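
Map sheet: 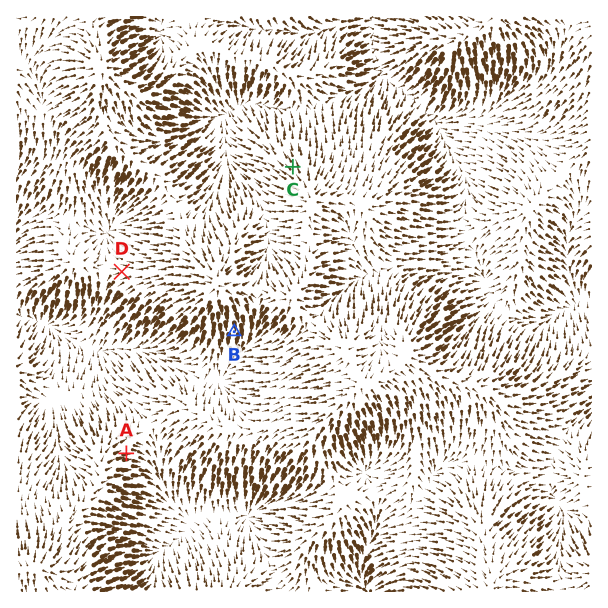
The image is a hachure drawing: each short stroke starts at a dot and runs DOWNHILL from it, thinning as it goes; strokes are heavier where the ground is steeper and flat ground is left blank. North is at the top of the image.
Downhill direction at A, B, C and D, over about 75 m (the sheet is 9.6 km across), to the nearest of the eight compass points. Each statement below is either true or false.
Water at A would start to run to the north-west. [false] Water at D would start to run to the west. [true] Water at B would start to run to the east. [false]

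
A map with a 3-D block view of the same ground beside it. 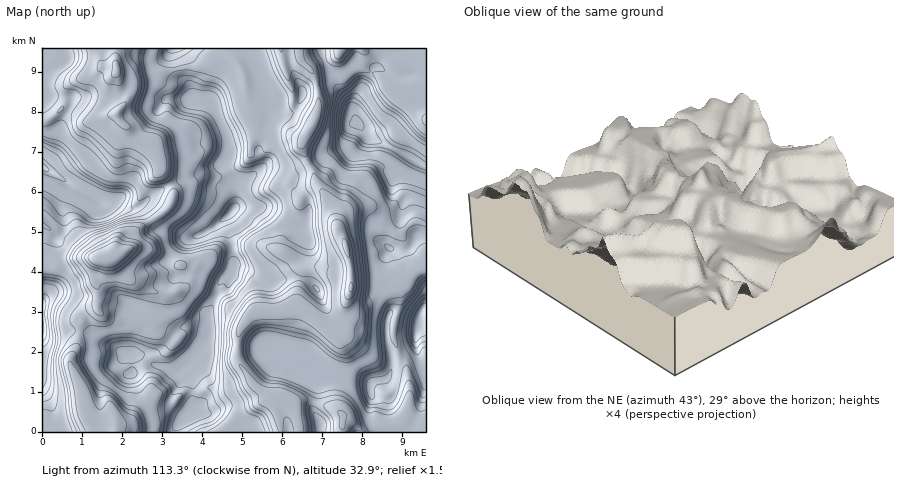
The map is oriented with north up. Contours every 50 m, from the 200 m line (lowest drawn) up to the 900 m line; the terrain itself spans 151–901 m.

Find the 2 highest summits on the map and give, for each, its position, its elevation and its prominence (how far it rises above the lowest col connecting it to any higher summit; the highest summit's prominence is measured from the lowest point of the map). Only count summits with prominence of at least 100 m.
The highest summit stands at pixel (356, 126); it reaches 901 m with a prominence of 750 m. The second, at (232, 212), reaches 835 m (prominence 343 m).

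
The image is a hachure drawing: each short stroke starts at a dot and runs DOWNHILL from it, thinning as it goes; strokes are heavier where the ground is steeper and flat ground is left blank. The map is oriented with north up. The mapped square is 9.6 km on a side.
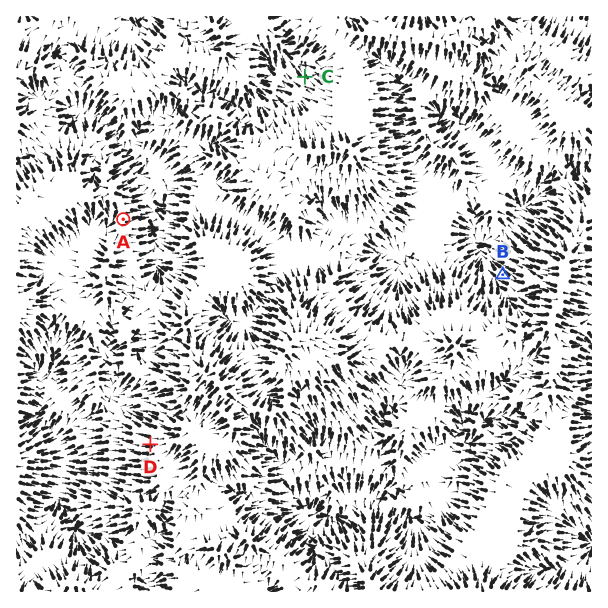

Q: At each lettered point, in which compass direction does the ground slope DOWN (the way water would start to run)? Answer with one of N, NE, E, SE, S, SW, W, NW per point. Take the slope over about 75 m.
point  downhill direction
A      E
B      NW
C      NW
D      W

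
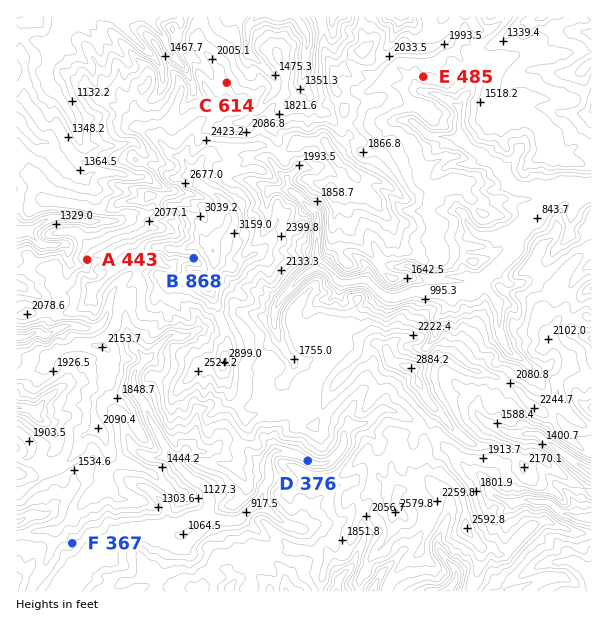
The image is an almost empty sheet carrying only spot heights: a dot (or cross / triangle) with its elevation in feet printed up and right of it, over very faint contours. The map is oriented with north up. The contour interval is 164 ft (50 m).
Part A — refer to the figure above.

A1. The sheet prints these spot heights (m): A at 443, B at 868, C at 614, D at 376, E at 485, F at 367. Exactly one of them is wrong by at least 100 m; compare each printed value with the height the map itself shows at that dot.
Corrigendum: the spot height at A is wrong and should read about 618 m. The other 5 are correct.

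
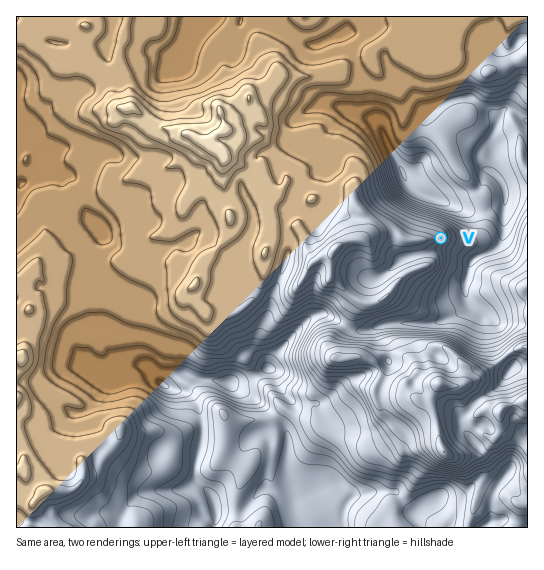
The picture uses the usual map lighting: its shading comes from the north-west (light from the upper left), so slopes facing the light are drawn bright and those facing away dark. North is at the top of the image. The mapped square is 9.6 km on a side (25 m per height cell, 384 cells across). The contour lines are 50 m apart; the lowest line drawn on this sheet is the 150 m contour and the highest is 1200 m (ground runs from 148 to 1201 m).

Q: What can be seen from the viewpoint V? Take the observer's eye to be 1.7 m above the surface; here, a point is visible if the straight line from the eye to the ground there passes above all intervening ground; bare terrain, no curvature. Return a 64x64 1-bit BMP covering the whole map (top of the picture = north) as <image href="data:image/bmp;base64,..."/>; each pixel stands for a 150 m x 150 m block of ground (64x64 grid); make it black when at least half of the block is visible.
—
<image width="64" height="64" href="data:image/bmp;base64,Qk0+AgAAAAAAAD4AAAAoAAAAQAAAAEAAAAABAAEAAAAAAAACAAATCwAAEwsAAAIAAAAAAAAA////AAAAAAAAAAAAAAAAAAAAAAAAAAAAAAAAAAAAAAAAAAAAAAAAAAAAAAAAAAAAAAAAAAAAAAAAAAAAAAAAAAAAAAAAAAAAAAAAAAAAAAAAAAAAAAAAAAAAAAAAAAAAAAAAAAAAAAAAAAAAAAAAAAAAAAAAAAAAAAAAAAAAAAAAAAAAAAAADAAAAAAAAAAHAAAAAAAAAAMAAAAAAACfgAAAAAAAAHwgAAAAAAAAcPAAAAAAAABh+AAAAAAAAAP+AAAAAAAAP/8AAAAAAAAP/wAAAAAAAAf/AAAAAAAAA/8AAAAAAAAD/wAAAAAAAAP/AAAAAAAAA/4AAAAAAAAD/wAAAAAAAAP/AAAAAAAAA/8AAAAAAAAZfwAAAAAAAAH/AAAAAAAAAP8AAAAAAAAAfwAAAAAAAAA3AAAAAAAAADcAAAAAAAAAHwAAAAAAAAAfAAAAAAAAAB8AAAAAAAAAHwAAAAAAAAAPAAAAAAAAAA8AAAAAAAAAHwAAAAAAAAAeAAAAAAAAAB4AAAAAAAAAPgAAAAAAAAB+AAAAAAAAAP4AAAAAAAAA/AAAAAAAAAD/AAAAAAAAAH8AAAAAAAAD/wAAAAAAAB//AAAAAAAAP/8AAAAAAAB/zwAAAAAAAHHDAAAAAAAAQAEAAAAAAADAAAAAAAAAAAGEAAAAAAAAAecAAAAAAAAD/w=="/>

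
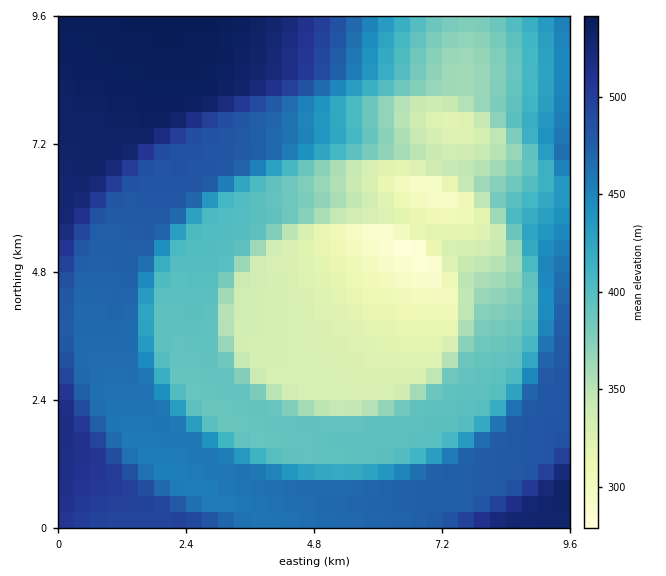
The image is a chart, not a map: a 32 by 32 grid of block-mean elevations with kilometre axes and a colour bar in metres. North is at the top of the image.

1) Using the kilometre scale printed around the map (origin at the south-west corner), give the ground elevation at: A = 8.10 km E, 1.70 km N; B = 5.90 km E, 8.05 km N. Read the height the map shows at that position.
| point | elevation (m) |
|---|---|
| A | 475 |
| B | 385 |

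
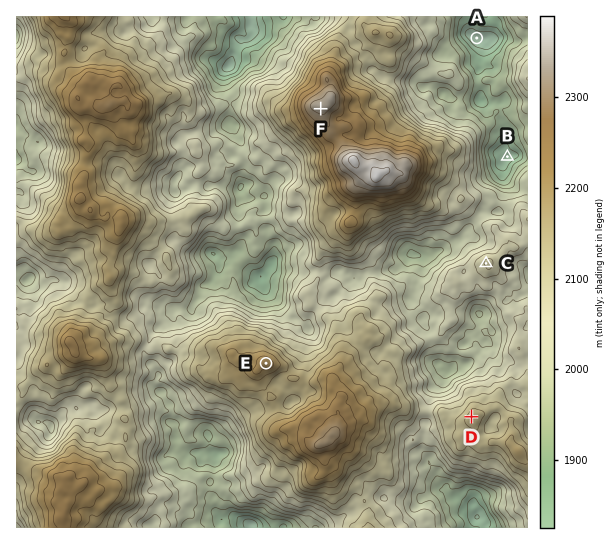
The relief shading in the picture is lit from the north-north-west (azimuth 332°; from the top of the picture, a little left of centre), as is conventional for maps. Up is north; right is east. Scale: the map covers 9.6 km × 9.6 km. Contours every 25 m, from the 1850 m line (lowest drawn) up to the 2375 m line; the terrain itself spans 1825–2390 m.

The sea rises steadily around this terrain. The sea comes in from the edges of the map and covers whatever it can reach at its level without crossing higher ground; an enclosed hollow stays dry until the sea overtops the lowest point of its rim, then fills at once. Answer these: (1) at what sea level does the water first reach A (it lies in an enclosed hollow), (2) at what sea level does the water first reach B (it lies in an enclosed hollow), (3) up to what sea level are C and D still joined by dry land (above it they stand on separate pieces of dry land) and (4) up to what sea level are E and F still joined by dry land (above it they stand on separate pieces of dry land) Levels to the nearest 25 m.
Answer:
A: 1875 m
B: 1925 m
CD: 2025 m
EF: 2050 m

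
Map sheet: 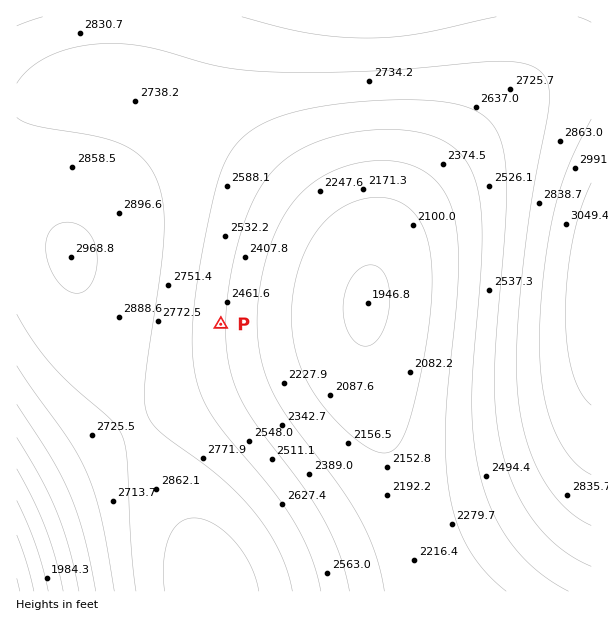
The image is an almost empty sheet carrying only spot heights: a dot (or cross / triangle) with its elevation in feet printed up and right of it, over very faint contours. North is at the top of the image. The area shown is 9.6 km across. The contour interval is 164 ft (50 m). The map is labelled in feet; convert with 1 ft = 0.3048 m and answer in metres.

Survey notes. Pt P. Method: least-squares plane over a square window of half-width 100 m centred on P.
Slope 5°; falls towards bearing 91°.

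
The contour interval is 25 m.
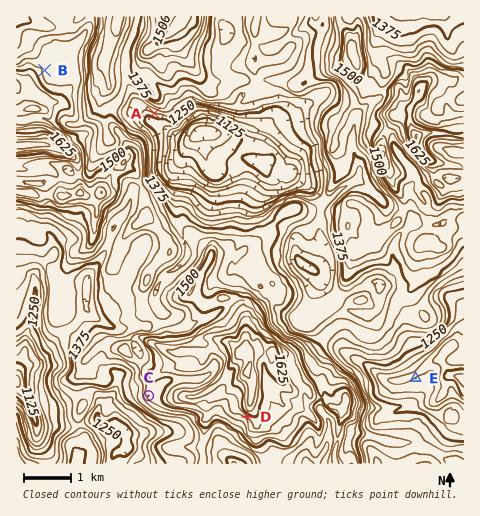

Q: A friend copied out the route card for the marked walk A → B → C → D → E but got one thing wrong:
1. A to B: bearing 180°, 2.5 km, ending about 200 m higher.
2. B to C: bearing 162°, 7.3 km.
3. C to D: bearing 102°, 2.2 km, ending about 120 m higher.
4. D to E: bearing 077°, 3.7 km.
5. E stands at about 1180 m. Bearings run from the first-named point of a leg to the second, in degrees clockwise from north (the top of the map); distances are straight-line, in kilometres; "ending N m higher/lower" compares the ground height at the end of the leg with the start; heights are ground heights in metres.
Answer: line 1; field bearing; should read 291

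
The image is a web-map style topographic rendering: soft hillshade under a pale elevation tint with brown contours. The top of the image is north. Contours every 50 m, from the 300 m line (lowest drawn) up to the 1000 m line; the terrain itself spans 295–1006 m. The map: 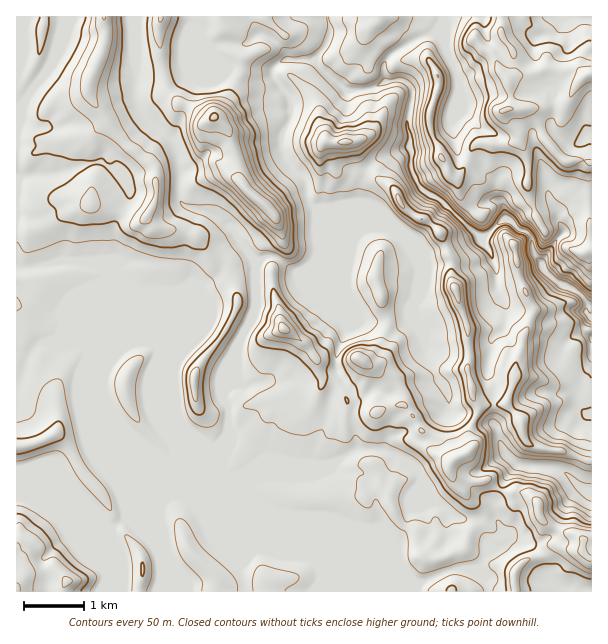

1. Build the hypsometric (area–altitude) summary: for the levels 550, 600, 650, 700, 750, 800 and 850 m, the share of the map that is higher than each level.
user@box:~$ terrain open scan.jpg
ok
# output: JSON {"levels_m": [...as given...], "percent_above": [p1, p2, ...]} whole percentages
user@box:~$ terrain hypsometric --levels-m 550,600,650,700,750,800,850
{"levels_m": [550, 600, 650, 700, 750, 800, 850], "percent_above": [97, 94, 83, 46, 23, 11, 4]}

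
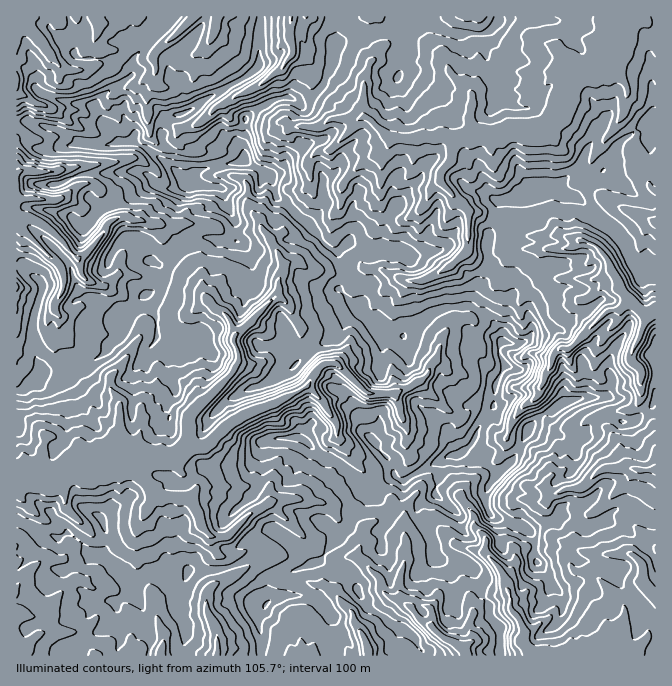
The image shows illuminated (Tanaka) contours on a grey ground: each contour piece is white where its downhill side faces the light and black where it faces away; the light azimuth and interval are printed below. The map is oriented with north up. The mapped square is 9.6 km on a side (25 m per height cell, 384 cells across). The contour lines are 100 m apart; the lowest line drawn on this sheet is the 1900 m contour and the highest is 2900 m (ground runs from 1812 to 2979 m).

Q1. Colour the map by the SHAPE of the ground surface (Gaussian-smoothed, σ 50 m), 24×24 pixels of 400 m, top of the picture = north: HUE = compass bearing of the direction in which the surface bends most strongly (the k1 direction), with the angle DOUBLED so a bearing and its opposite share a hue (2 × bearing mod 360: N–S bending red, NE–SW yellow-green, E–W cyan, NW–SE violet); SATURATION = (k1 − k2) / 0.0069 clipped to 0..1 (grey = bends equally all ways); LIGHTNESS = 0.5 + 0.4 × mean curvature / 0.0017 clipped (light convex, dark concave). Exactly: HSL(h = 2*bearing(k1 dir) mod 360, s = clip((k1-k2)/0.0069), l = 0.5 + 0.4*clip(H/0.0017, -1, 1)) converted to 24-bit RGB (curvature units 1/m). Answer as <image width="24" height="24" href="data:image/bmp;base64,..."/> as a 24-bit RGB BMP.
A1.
<image width="24" height="24" href="data:image/bmp;base64,Qk32BgAAAAAAADYAAAAoAAAAGAAAABgAAAABABgAAAAAAMAGAAATCwAAEwsAAAAAAAAAAAAALXlZvnZRx1qsjbpUSnagECqb5+XECw44jGFH0N2QdF6Kd7l1eNTLNRJVmeGydWPoRgMSIpaAzulilQpHVoMzRn9FVUiEj8JWukBNYWCpsl+Iw66DcrtoRip+yeCtLgxCjL6z2bp+LUQvl9aPOgMytfPO0psxMgEm7PLZT/TkZweG7tRGy+iBWWiCOU1zrturZViyY5FDSZkypExQxJiJR1l41K+PCTcyf8Cw35a+UDvhoywbeuzAnBqFsRJWOrOoy79MluKIHQYtoM86uenha0mzhrk5dhZmvmM8wrYzmH3Nk9DAZmqsjIW909XmeEXsYqQkZH461W+5pY7WcaMpzC1VGmKQ27i4os3dqQ1wDQVt3/nSWidnmJwWt9w5YAuUb7LOv8jqFh2vy9RrMFdfpoVhj7o8eAAAGGrOtbLdpiPJrrppmWS8rctxLSNRvtF5jFMLNAA+ae98lPiddyp2r4vPfoy6PcO7kxbI8HUmbmbv5sDdMGWQWKA0WwtBndLC9yovI0cJZ64UpEMurU9VXq5bLyOM2VyDcdn+kP97H5huOhZX9Nb1OjHfn1rRjajKZnM5QEkicIpAZnU30TFwlYbpbxrHW5lYunVDiCaxt61cYpN5lcy0pjqat7b1d/AOMQ8i7/JyrqFKFF0toaAABVYIjdopkoJBK4xL422qSmQ8YHNSemhHTFEYHZNKXUHByoTOvGqDdaBdr+7igRF5m99sG2R3u2fW7Nf0i+DD/YzpeDuRPMWdvGRkNlcYVrAv1IlJhH8nV7STH2KLoDHR8PDbFA+EGLcEI6BY0sjw5tH63RzYQRmu5PLRGwczh7xwN4lz7p2WA1BR9tXmK3tRzWNifkbpZFTTyHh4ZqWDaahnLhVvnrso18R5FFRBvjr/7kZvEC0GJGYLTgAo0vnejWICIQFx4k+ldTu/4KB+O+u+BDlE+dLwq6HvOvJZpgX/45HWi33T153CCjpS57vFQrVxnT58Ga82FYBX9rrn1NpzAJlCMwAY9ODXDqskBntDijpESaaP/quiBGF2lOg1hx4a7eqcQwAsgtdZUj1uoVVv7cDbEZZ9koDDqKHGxenAJAOXaebi3ovE3mvfHWxVw7hsotahFCdSg7yHQTiT/v/I62Q4ADMbFOwz9a6jAJTn6cN0Dgg9q7hzt3mTWTyzi7xtQ6Fo1DiPAD8MoNgtth+yhXFdsW3Gs9/NkX/B1o7RMJJlRsqbvXc+5HqHupTdAIBkbusAAHab6MN4BkBvsO+5jDQa4KbIuKx8j4hFUhRN59LFA1A5mDc3nJbEncmxfLloPJGBeXGqx7TcqLNqlk5GrGFMqVC8SX7/VQGO20kp1/TleQGUigBmYfCWt64+0rKUaz5uTI13m65nJjihH44cVUcls8c7ijwhmmEYFlUJBywKzmpbYZVzlW650HXicuhQIwcs2/DdfAxJjwBFb9QAG53Zuubnm1a8wpbUinDOue2zSAdNtlmXkO3a1r3iirbYscTesXzkEAvv38iGgXdQcHcgKi0GLQYHqO69S6KmuwDvhJ/u+LnOAJLSLSMGVj0TNz4OfnAplOQ5fR9orfTdfTHToM47ZzCNvOUp7d4dLwFVuJAek21kp4WJhlmrrOnmpIQ5dUcgIADC/6IlANwDbSMqw12zhW/g2uTxqPjaNgBC1fvQJ4eC7m1FDbeXGyhu8M6wDp2BtgnYv/DttF3Sxr3emqTTs0F3Ya+6a4nRMB0DVlcGi5YOIbkLAM8gjPnev1S/7Qx8uvX4fbDe1DvNA6tT6nhpG0JWy3hs6aHFFJOBObExidqZZHyQfzR24U2Zx5eZuGJGWpnkvuP6wnn4x8T3we79szsECTgUnqzR7smaECMXgVUM/woSB+d8jCNiaGcdTmIdapEeWEocOlAWNTkbOFJ65LGdFXy23ZuQuwYPiwwApuLtWdiQghzIhqTm+dL5ADQL6c9k9H30wN/0L6B2N2Ieoy9jkcOGVmSKdMObqGDRipLDldXXHjk/gbt3Ihe+59qzdffoHmSDUVgjyXhE2ZQzXEAaOYs44ITJ/yBdBS4L0HJ63HeyVYKoL0q54tbRd6SrhDhvQ5xXlaBzhpBMN1R8UJpFfStfuNmaz+u0OggtXdmOQIU53rN/DZWQsLg+QFd2c0NK+vfRBThUxpF5sISZETo30MOXaT5OjEpOZapYYpZ2iHmuhDx4VK1vS2x1y8mQdBYre96ry9FjT0KtpGWf6F9iF+QEDxF/Woic8OzQBxc+y8eMtofCf1/Fy4+oiXzLhNHZ0YbkhrfPelO4jLjDZqF5R2B4lrFb"/>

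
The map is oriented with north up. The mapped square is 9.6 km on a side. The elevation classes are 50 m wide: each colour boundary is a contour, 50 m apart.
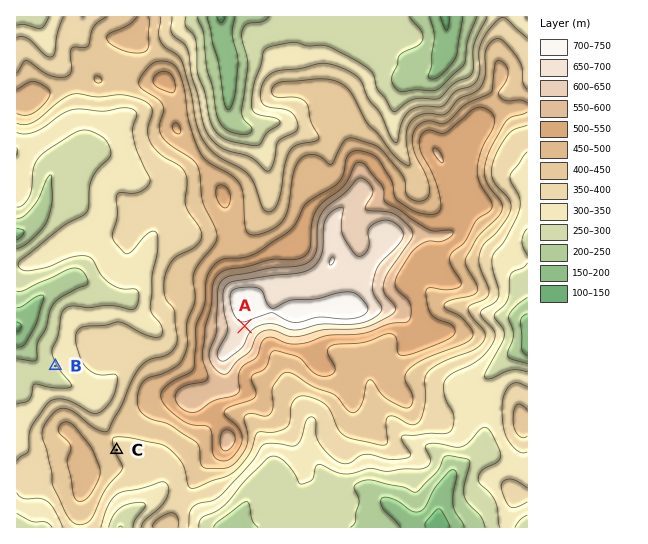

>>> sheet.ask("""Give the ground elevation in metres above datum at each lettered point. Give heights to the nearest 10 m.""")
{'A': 690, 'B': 290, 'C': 400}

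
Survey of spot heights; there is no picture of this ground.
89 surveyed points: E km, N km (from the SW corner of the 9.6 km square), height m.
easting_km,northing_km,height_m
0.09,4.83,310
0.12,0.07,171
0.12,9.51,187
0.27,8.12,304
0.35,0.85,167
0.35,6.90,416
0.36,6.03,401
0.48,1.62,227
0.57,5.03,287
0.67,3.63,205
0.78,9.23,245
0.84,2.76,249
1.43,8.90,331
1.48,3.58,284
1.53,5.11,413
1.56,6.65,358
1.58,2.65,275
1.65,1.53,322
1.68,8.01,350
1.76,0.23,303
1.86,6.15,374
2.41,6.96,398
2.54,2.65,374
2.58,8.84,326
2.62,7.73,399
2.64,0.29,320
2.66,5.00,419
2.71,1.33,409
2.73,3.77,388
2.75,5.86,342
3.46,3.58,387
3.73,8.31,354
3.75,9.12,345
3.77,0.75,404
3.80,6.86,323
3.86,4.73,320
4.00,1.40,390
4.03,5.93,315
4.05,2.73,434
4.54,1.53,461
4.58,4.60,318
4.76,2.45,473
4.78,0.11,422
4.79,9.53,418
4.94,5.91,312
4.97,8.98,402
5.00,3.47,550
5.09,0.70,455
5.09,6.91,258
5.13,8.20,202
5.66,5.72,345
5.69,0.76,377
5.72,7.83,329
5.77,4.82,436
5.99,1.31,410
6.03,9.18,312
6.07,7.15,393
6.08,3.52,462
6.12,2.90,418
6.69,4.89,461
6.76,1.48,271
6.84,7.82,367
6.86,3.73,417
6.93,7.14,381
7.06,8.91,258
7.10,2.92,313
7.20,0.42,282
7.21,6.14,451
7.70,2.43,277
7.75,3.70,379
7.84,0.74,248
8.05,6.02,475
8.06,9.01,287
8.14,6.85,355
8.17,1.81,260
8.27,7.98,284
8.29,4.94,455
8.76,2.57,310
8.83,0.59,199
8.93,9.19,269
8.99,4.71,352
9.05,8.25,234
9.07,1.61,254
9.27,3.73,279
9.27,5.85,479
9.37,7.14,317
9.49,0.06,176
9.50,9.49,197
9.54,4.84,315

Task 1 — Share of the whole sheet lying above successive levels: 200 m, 97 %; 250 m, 88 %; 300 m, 72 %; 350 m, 49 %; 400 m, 25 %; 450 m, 10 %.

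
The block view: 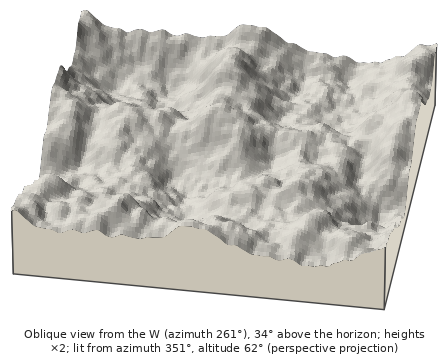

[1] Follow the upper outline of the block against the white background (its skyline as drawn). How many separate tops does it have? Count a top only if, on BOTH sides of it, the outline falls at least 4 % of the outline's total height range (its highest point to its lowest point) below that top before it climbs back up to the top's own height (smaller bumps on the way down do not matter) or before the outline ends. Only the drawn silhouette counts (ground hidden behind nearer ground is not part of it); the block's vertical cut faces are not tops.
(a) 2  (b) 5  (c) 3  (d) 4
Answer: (a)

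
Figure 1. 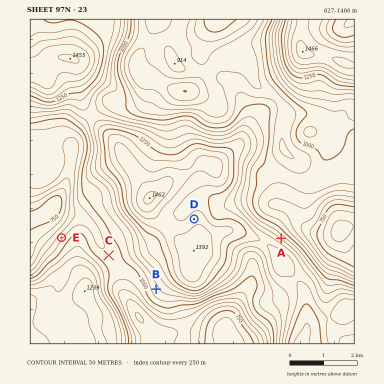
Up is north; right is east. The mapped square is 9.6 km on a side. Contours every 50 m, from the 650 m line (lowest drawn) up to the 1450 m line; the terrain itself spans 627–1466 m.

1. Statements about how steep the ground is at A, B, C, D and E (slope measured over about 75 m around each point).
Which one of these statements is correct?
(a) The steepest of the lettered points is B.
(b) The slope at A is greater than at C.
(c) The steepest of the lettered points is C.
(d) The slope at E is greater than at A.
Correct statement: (b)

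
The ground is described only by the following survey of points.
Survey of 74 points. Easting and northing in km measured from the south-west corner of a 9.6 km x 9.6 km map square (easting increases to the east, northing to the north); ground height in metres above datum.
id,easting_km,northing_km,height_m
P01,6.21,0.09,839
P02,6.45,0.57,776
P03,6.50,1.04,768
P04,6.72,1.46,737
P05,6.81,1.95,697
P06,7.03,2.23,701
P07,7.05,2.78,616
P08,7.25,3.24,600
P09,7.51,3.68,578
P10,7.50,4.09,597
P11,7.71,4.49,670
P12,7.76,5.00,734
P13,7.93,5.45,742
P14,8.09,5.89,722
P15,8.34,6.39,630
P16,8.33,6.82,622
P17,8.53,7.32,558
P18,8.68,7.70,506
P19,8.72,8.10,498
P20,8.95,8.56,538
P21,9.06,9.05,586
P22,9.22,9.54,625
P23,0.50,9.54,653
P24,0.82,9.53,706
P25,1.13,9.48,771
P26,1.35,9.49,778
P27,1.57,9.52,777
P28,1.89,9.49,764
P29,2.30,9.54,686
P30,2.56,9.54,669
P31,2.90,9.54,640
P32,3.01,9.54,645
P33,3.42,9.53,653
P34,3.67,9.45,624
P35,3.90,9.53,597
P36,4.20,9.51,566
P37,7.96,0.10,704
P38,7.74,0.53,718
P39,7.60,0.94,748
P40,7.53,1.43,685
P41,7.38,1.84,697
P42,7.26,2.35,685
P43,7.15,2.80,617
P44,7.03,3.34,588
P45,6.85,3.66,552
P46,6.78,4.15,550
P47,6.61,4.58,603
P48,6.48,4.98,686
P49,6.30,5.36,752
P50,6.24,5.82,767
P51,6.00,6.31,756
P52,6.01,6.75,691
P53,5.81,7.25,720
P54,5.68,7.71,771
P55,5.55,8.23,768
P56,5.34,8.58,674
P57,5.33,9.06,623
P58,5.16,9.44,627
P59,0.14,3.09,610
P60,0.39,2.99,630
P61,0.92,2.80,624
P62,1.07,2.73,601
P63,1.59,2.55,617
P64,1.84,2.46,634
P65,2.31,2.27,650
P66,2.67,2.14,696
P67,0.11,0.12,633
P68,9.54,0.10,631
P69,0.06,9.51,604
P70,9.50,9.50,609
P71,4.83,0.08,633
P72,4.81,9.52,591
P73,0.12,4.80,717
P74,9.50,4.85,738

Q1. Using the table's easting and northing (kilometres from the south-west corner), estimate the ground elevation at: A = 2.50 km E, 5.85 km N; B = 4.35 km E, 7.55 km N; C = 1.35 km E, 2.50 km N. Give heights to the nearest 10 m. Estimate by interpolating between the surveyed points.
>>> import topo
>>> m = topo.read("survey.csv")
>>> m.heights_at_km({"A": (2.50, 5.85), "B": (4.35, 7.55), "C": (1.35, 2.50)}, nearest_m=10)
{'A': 720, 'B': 640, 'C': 600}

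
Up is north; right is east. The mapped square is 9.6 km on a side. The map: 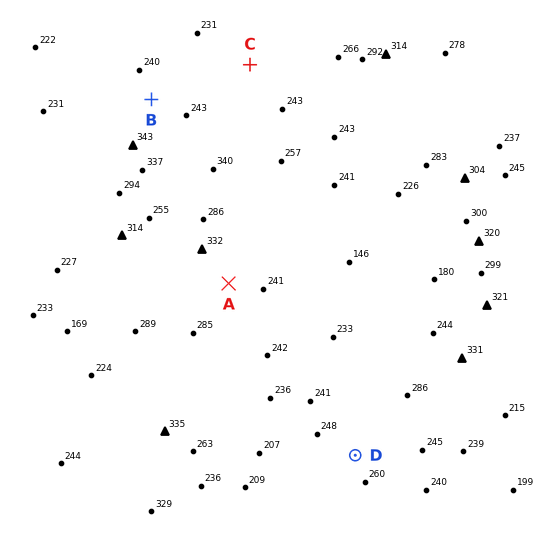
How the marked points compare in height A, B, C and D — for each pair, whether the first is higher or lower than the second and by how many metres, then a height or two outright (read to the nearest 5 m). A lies higher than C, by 45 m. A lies higher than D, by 35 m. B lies lower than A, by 35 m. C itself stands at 240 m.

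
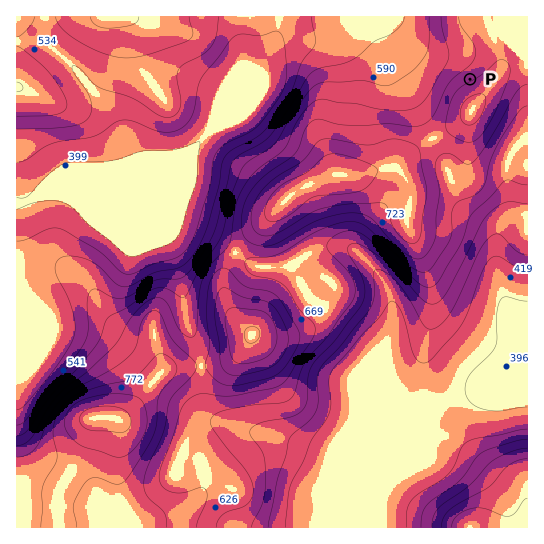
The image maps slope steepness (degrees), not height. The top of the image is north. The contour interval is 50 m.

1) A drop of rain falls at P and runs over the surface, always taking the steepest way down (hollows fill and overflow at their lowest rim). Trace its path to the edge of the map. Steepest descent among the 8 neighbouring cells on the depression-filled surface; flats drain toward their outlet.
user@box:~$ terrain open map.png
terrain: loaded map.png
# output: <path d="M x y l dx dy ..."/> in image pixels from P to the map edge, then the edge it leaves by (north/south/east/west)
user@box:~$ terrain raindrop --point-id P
<path d="M470 79l-19-18-16 0-4-3-38-39-3-1-5 0-2-1"/>
exit: north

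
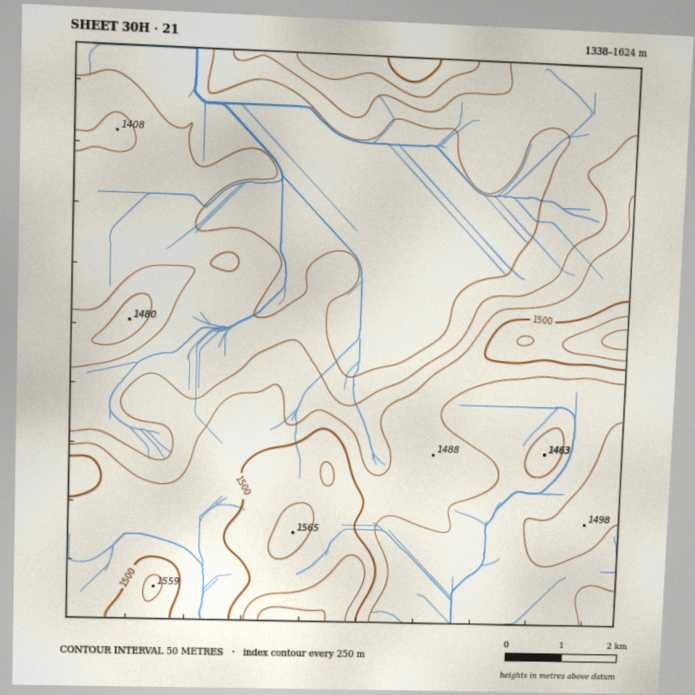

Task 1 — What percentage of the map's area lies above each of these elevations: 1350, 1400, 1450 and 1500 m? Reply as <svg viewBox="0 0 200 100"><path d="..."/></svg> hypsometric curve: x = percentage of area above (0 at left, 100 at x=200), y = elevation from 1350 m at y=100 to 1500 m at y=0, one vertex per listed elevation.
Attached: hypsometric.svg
<svg viewBox="0 0 200 100"><path d="M161 100l-51-33-46-34-42-33"/></svg>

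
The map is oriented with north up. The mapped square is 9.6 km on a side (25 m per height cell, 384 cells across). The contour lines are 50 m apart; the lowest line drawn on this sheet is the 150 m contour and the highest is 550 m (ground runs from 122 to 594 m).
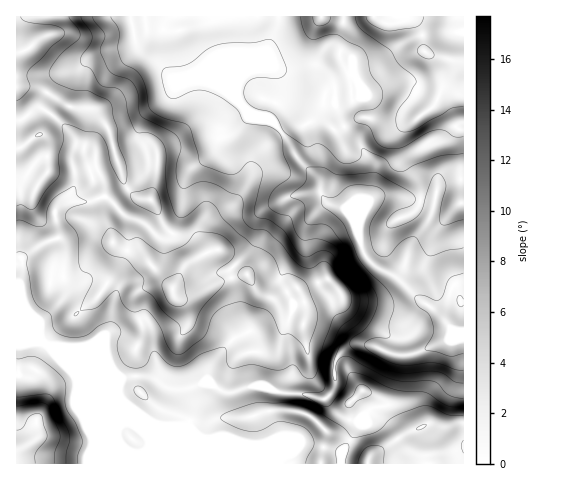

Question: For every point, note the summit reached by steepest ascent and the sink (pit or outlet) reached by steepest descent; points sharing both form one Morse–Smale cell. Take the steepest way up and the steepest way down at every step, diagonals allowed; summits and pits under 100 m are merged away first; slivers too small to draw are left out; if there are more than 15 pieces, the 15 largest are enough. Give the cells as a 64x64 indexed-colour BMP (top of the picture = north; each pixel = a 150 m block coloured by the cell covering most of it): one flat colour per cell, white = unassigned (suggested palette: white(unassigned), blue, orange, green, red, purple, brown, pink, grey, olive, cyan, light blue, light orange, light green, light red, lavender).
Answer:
<image width="64" height="64" href="data:image/bmp;base64,Qk12CAAAAAAAAHYAAAAoAAAAQAAAAEAAAAABAAQAAAAAAAAIAAATCwAAEwsAABAAAAAAAAAA////ALR3HwAOf/8ALKAsACgn1gC9Z5QAS1aMAMJ34wB/f38AIr28AM++FwDox64AeLv/AIrfmACWmP8A1bDFADMzMzMzMzMzMzMzMzERERERERERERERERERERERERERMzMzMzMzMzMxMzMzMREREREREREREREREREREREREREzMzMzMzMzMRERMzMxERERERERERERERERERERERERETMzMzMzMzMxERERMzERERERERERERERERERERERERERMzMzMzMzMzERERETMREREREREREREREREREREREREREzMzMzMzMzMRERERERERERERERERERERERERERERERETMzMzMzMzMzMzERERERERERERERERERERERERERERERMzMzMzMzMzMxEREREREREREREREREREREREREREREREzMzMzMzMzMxERERERERERERERERERERERERERERERETMzMzMzMzMxERERERERERERERERERERERERERERERERMzMzMzMzMxEREREREREREREREREREREREREREREREREzMzMzMzMzERERERERERERERERERERERERERERERERETMzMzMzMzERERERERERERERERERERERERERERERERERMzMzMzMzEREREREREREREREREREREREREREREREREREzMzMzMxERERERERERERERERERERERERERERERERERETMzMzMRERERERERERERERERERERERERERERERERERERMzMzERERERERERERERERERERERERERERERERERERERERERERERERERERERERERERERERERERERERERERERERERERERERERERERERERERERERERERERERERERERERERERERERERERERERERERERERERERERERERERERERERERERERERERERERERERERERERERERERERERERERERERERERERERERERERERERERERERERERERERERERERERERERERERERERERERERERERERERERERERERERERERERERERERERERERERERERERERERERERERERERERERERERERERERERERERERERERERERERERERERERERERERERERERERERERERERERERERERERERERERERERERERERERERERERERERERERERERERERERERERERERERERERERERERERERERERERERERERERERERERERERERERERERERERERERERERERERERERERERERERERERERERERERERERERERERERERERERERERERERERERERERERERERERERERERERERERERERERERERERERERERERERERERERERERERERERERERERERERERERERERERERERERERERERERERERERERERERERERERERERERERERERERERERERERERERERERERERERERERERERERERERERERERERERERERERERERERERERERERERERERERERERERERERERERERERERERERERERERERERIREREREREREREREREREREREREREREREREREREREREREhEREREREREREREREREREREREREREREREREREREREREiIRERERERERERERERERERERERERERERERERERERESIiIhEREREiERERERERERERERERERERERERERERERERIiIiIiIiIiIREREREREREREREREREREREREREREREREiIiIiIiIiIhEREREREREREREREREREREREREREREREiIiIiIiIiIiIhEREREREREREREREREREREREREREREiIiIiIiIiIiIiIhEREREREREREREREREREREREREREiIiIiIiIiIiIiIiEREREREREREREREREREREREREREiIiIiIiIiIiIiIiIRERERERERERERERERERERERERESIiIiIiIiIiIiIiIhERERERERERERERERERERERERESIiIiIiIiIiIiIiIiERERERERERERERERERERERERERIiIiIiIiIiIiIiIiIRERERERERERERERERERERERERIiIiIiIiIiIiIiIiIhERERERERERERERERERERERERIiIiIiIiIiIiIiIiIiERERERERERERERERERERERERIiIiIiIiIiIiIiIiIiIRERERERERERERERERERERERESIiIiIiIiIiIiIiIiIhERERERERERERERERERERERERIiIiIiIiIiIiIiIiIiEREREREREREREREREREREREREiIiIiIiIiIiIiIiIiIRERERERERERERERERERERERERIiIiIiIiIiIiIiIiIhEREREREREREREREREREREREREiIiIiIiIiIiIiIiIiEREREREREREREREREREREREREiIiIiIiIiIiIiIiIiIRERERERERERERERERERERERIiIiIiIiIiIiIiIiIiIhEREREREREREREREREREREREiIiIiIiIiIiIiIiIiIiERERERERERERERERERERERERIiIiIiIiIiIiIiIiIiIREREREREREREREREREREREREiIiIiIiIiIiIiIiIiIhERERERERERERERERERERERESIiIiIiIiIiIiIiIiIiEREREREREREREREREREREREREiIiIiIiIiIiIiIiIiIRERERERERERERERERERERERESIiIiIiIiIiIiIiIiIhEREREREREREREREREREREREREiIiIiIiIiIiIiIiIi"/>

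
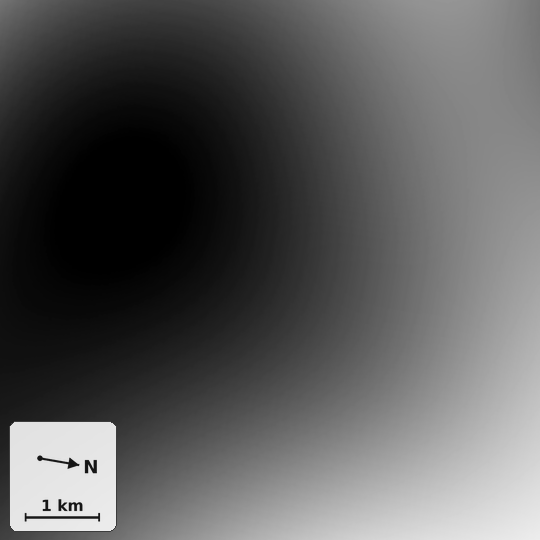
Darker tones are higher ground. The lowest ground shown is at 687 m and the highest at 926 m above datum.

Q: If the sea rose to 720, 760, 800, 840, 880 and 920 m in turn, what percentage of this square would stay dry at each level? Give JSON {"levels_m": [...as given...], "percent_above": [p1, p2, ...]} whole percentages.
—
{"levels_m": [720, 760, 800, 840, 880, 920], "percent_above": [97, 89, 68, 51, 32, 5]}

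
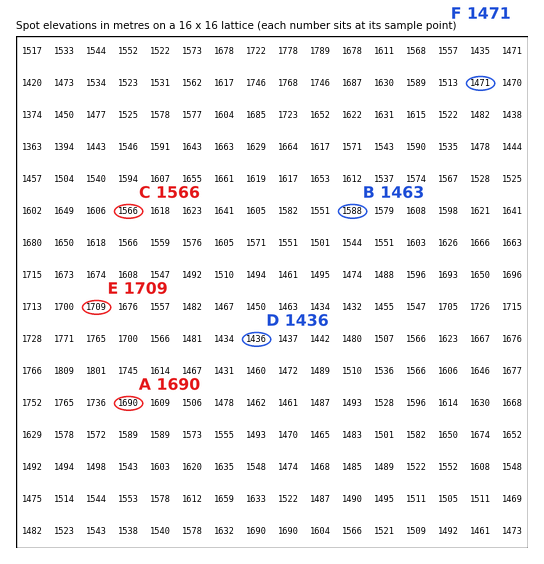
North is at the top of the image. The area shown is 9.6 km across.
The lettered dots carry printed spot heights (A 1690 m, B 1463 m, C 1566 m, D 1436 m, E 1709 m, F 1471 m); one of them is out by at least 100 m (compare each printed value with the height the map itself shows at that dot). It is B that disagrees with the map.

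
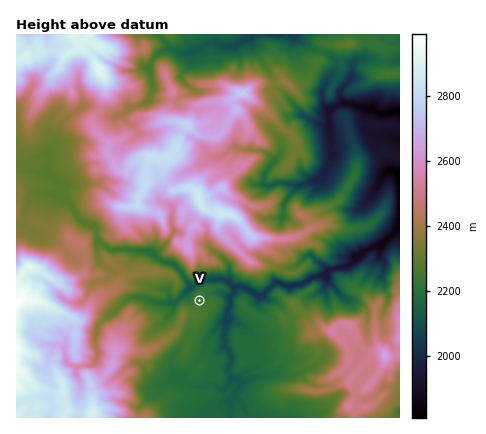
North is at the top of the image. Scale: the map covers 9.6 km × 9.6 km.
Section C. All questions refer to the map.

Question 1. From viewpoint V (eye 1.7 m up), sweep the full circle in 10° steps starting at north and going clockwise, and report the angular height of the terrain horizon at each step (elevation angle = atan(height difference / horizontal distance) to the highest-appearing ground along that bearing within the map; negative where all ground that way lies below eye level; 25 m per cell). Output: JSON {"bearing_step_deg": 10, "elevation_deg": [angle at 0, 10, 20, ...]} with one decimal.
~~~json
{"bearing_step_deg": 10, "elevation_deg": [14.1, 14.7, 14.9, 13.5, 14.0, 11.9, 7.7, 1.5, -0.2, 3.0, 4.7, 3.9, 3.5, 2.7, 2.2, 2.8, 3.3, 3.9, 4.6, 5.2, 5.4, 5.7, 8.6, 9.9, 8.8, 8.6, 9.8, 9.7, 8.7, 4.0, 5.0, 5.8, 9.6, 10.8, 13.9, 17.0]}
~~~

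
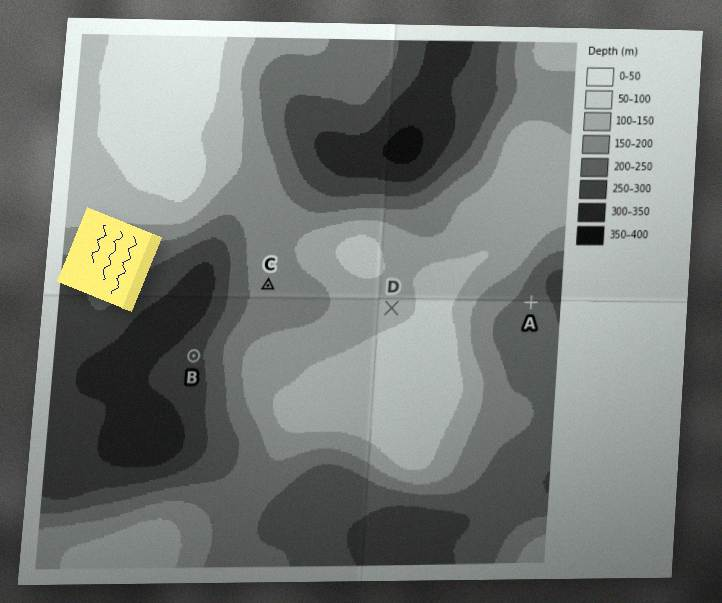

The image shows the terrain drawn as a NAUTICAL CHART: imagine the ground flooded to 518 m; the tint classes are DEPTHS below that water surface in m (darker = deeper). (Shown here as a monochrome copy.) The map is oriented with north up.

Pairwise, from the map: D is above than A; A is above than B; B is below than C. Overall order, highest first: D C A B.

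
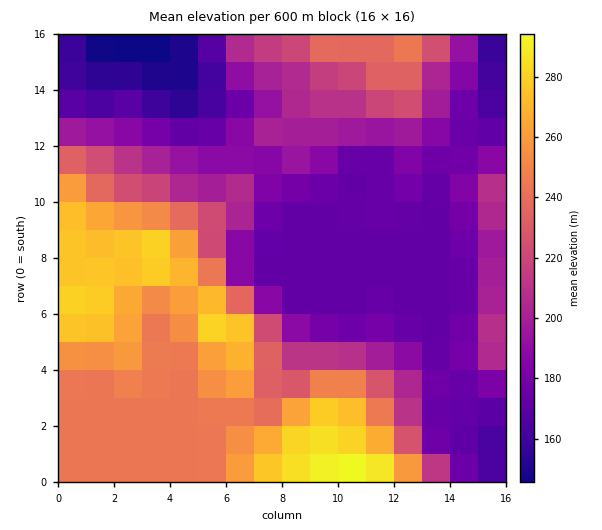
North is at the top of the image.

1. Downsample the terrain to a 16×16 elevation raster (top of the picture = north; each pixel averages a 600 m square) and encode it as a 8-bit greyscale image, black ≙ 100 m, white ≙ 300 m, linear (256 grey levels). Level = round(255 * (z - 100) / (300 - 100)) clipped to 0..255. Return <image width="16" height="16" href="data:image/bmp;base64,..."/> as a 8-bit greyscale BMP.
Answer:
<image width="16" height="16" href="data:image/bmp;base64,Qk02BQAAAAAAADYEAAAoAAAAEAAAABAAAAABAAgAAAAAAAABAAATCwAAEwsAAAABAAAAAAAAAAAAAAEBAQACAgIAAwMDAAQEBAAFBQUABgYGAAcHBwAICAgACQkJAAoKCgALCwsADAwMAA0NDQAODg4ADw8PABAQEAAREREAEhISABMTEwAUFBQAFRUVABYWFgAXFxcAGBgYABkZGQAaGhoAGxsbABwcHAAdHR0AHh4eAB8fHwAgICAAISEhACIiIgAjIyMAJCQkACUlJQAmJiYAJycnACgoKAApKSkAKioqACsrKwAsLCwALS0tAC4uLgAvLy8AMDAwADExMQAyMjIAMzMzADQ0NAA1NTUANjY2ADc3NwA4ODgAOTk5ADo6OgA7OzsAPDw8AD09PQA+Pj4APz8/AEBAQABBQUEAQkJCAENDQwBEREQARUVFAEZGRgBHR0cASEhIAElJSQBKSkoAS0tLAExMTABNTU0ATk5OAE9PTwBQUFAAUVFRAFJSUgBTU1MAVFRUAFVVVQBWVlYAV1dXAFhYWABZWVkAWlpaAFtbWwBcXFwAXV1dAF5eXgBfX18AYGBgAGFhYQBiYmIAY2NjAGRkZABlZWUAZmZmAGdnZwBoaGgAaWlpAGpqagBra2sAbGxsAG1tbQBubm4Ab29vAHBwcABxcXEAcnJyAHNzcwB0dHQAdXV1AHZ2dgB3d3cAeHh4AHl5eQB6enoAe3t7AHx8fAB9fX0Afn5+AH9/fwCAgIAAgYGBAIKCggCDg4MAhISEAIWFhQCGhoYAh4eHAIiIiACJiYkAioqKAIuLiwCMjIwAjY2NAI6OjgCPj48AkJCQAJGRkQCSkpIAk5OTAJSUlACVlZUAlpaWAJeXlwCYmJgAmZmZAJqamgCbm5sAnJycAJ2dnQCenp4An5+fAKCgoAChoaEAoqKiAKOjowCkpKQApaWlAKampgCnp6cAqKioAKmpqQCqqqoAq6urAKysrACtra0Arq6uAK+vrwCwsLAAsbGxALKysgCzs7MAtLS0ALW1tQC2trYAt7e3ALi4uAC5ubkAurq6ALu7uwC8vLwAvb29AL6+vgC/v78AwMDAAMHBwQDCwsIAw8PDAMTExADFxcUAxsbGAMfHxwDIyMgAycnJAMrKygDLy8sAzMzMAM3NzQDOzs4Az8/PANDQ0ADR0dEA0tLSANPT0wDU1NQA1dXVANbW1gDX19cA2NjYANnZ2QDa2toA29vbANzc3ADd3d0A3t7eAN/f3wDg4OAA4eHhAOLi4gDj4+MA5OTkAOXl5QDm5uYA5+fnAOjo6ADp6ekA6urqAOvr6wDs7OwA7e3tAO7u7gDv7+8A8PDwAPHx8QDy8vIA8/PzAPT09AD19fUA9vb2APf39wD4+PgA+fn5APr6+gD7+/sA/Pz8AP39/QD+/v4A////ALe3t7e3uM3h7PT48MuPYVK3t7e3t7jF1Ojt59WiYlpRt7e3t7e5ubLP5N25jF9eWbi3vLm3xc2qpb69ooRiX2nGxcu6uc7Xq42Ni35xXmaG4N/PuMTn4JxwZmJmYF1kiebk08LN265wXV1dX11dX4Hg4d7k2bhwXV1dXV1dXWB+4N3g5s6bb11dXV1dXV1ie97SyMOwnIJiXV1eX15dZobMr56YhX+HamVhXV9lXmyJqp2MgHdwcG54b19ga2Jkb3t2b2ZdYG+Bf397eHxuYFxYUlhMRVBhdoWLi5mefWJSTUVGPz9Oc4CGk5iqq4NuT0s7Ojo/V4aSmq+vr7mfdUo="/>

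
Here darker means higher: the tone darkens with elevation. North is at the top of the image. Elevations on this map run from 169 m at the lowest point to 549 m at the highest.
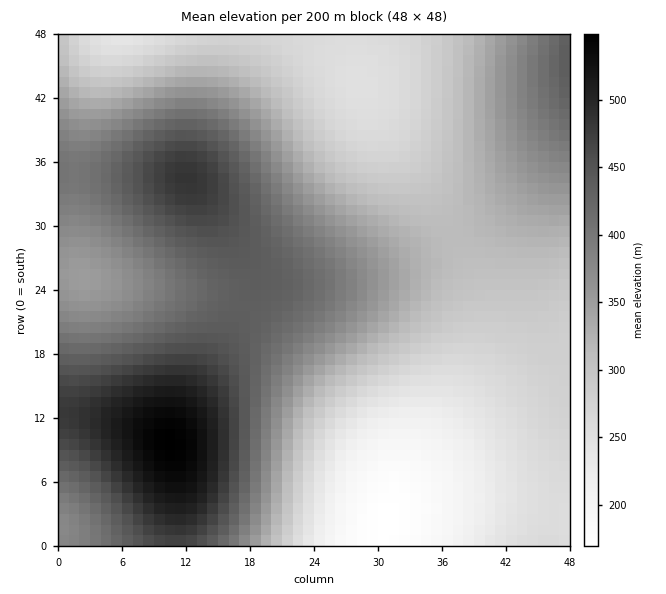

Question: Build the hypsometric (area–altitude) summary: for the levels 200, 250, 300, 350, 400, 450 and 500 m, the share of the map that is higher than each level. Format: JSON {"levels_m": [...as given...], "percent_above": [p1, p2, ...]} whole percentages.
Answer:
{"levels_m": [200, 250, 300, 350, 400, 450, 500], "percent_above": [96, 88, 65, 47, 31, 14, 4]}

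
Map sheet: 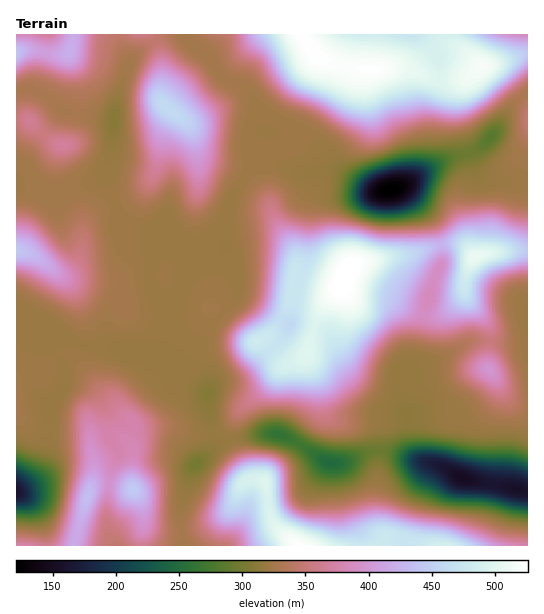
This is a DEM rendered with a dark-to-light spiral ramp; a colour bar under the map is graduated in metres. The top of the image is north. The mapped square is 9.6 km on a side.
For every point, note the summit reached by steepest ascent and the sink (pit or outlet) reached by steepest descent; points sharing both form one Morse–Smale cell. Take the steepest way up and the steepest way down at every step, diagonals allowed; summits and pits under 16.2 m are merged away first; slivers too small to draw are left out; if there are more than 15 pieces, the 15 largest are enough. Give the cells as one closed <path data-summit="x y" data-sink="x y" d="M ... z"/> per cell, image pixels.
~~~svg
<path data-summit="307 43" data-sink="391 189" d="M301 34l-115 0-1 2 12 13 14 10 8 14 6 6 20 8 6 6 5 10 7 25 42 22 10 21 18 0 44 20 14-1 19-8 13-11 6-11 2-51 9-26 0-19-4-11-3 0-19 17-13-3-47 2-39-14z"/><path data-summit="346 276" data-sink="391 189" d="M285 139l-2 1 4 4 5 21 10 8-11-2-18-6-16 0-10 10 0 2 22 26 8 21 19 32 0 12-7 36-13 24-13 11 23 23 8 0 9-4 5-5 3-16 10-29 21-23 9 9 10 3 25 1 20 11 19 5 18-57-7-30-9-15-25-23-25 2-44-20-18 0-7-18z"/><path data-summit="167 108" data-sink="391 189" d="M185 34l-66 1 2 12 8 16-13 41-4 44-5 25 1 11 9 21 9-3 13-8 13-15 7-19 2-20 13-27 15 12 10 28 8 9 27 8 12 7 11-12 16 0 24 8 6-1-11-7-5-21-9-9-12-4-3-3-7-25-5-10-6-6-20-8-6-6-8-14-14-10z"/><path data-summit="475 257" data-sink="391 189" d="M473 151l-24 7-27 15-12 9-14 6 9 2 22 22 9 15 4 13 3 16-2 8-6 15-11 36 13 0 9-4 18-16 1-4 6 13 17 20 3 18 34 0 3-2 0-153-27-5-16-5-9-10z"/><path data-summit="346 276" data-sink="462 477" d="M246 177l-11 15-7 16-2 39-19 7-17 3-27-24-7 7-4 9-3 15 0 21 3 8 9 13 12 5 0 6-8 27-2 7-4 2 12 4 12 12 10-9 4-8 3-19 10-24 37 29 10 4 12-7 7-7 13-24 7-36-1-16-15-23-11-26z"/><path data-summit="17 251" data-sink="462 477" d="M115 205l-18 6-10 9-4 9-3 27-4 8-11 9-10-2-24-17-8-3-7 1 0 55 30 15 24 17 13 6 50 6 28 2 12-36 0-7-8-1-8-6-8-18 2-30 5-15 5-5-38-1-4-10z"/><path data-summit="489 369" data-sink="462 477" d="M487 341l-20 1-32 20-18 8-14 1-3 4 0 24 7 21 1 23 3 8 7 8 24 7 23 13 62 12 1-86-17-4-7-8-15-22-1-16 3-12z"/><path data-summit="346 276" data-sink="462 477" d="M342 285l-21 23-13 41 0 11 12 23 5 25 3 5 9 8 9 2 28 2 5 4 2 22 8 0 30 10-8-10-3-8-1-23-6-15-2-24 2-9 15-13 8-44-18-6-20-11-25-1-10-3z"/><path data-summit="298 545" data-sink="330 463" d="M279 434l-20 0-26 6 15 39 13 0 4 4 4 30 6 12 23 21 84 0 2-10-5-5-3-10 0-32 4-38-10 0-24 11-15 1-12-5-20-15z"/><path data-summit="298 545" data-sink="462 477" d="M389 451l-9 1-4 37 0 32 3 10 6 7 17 0 19 8 107-1-1-54-62-12-23-13-31-7z"/><path data-summit="133 489" data-sink="197 464" d="M183 369l-6 4-10 1-13 8-25 29 3 14-4 16 5 8-1 38 9 16 3 20 7 6 14 4 14 0 2-2-1-19 11-40 4-7 17-14 3-6-7-53z"/><path data-summit="167 108" data-sink="462 477" d="M174 113l-13 27-2 20-7 19-13 15-13 8-9 3-1 3 3 16 4 10 34 1 8-2 22 22 10 2 30-10 1-39 7-16 10-16-11-6-29-9-6-8-10-28z"/><path data-summit="87 497" data-sink="17 492" d="M73 382l-6 0-4 3-12 22-2 36-10 29-23 19 13 8 10 13 5 15 3 19 28-1 18-68 0-21-2-15 6-4 8-2 3-7 0-11-9-20-9-8z"/><path data-summit="483 67" data-sink="391 189" d="M451 46l-9 1-7 5 5 12 0 19-9 26 0 44-2 7-7 13 27-15 22-5 10-6 16-18 15-24 16-13-1-38-28 9-17 3-20-16z"/><path data-summit="63 145" data-sink="391 189" d="M33 90l-17 2 0 93 18 1 15 7 10 0 42-16 7-10 3-11 2-36-48-7-14-14z"/>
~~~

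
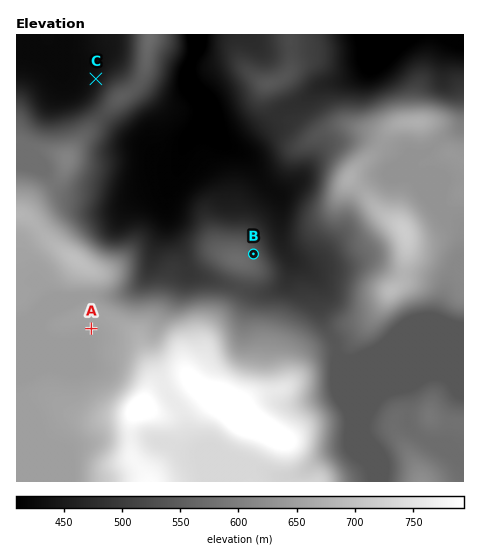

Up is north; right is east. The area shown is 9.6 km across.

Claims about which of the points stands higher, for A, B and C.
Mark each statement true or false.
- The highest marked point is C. false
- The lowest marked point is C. true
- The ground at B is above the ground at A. false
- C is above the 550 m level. false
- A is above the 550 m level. true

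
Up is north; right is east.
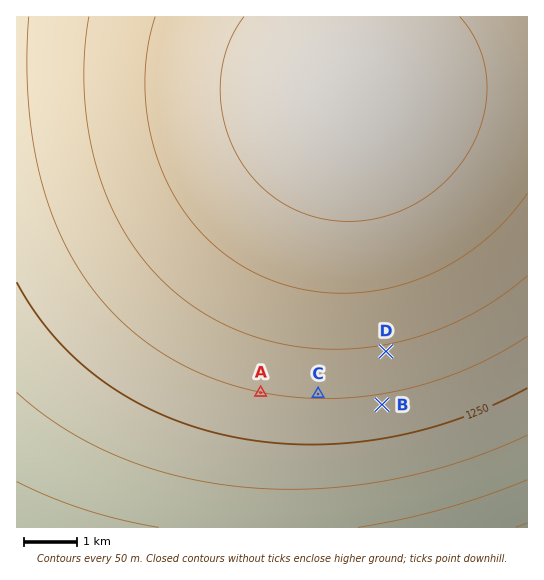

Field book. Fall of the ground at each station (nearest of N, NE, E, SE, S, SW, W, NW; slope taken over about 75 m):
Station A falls S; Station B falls S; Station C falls S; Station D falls S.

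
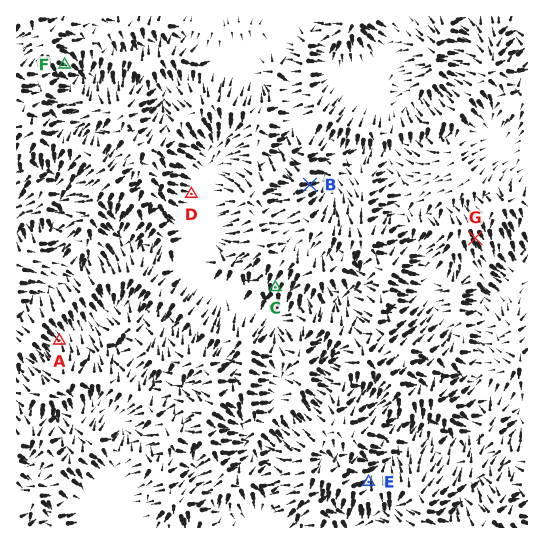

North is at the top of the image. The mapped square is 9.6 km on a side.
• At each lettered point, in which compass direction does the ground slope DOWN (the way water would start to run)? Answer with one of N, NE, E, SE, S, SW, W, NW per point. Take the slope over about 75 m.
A NW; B E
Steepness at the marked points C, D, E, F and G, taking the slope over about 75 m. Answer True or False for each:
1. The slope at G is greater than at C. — True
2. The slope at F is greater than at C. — True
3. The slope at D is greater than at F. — False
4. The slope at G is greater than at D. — True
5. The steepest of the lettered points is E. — True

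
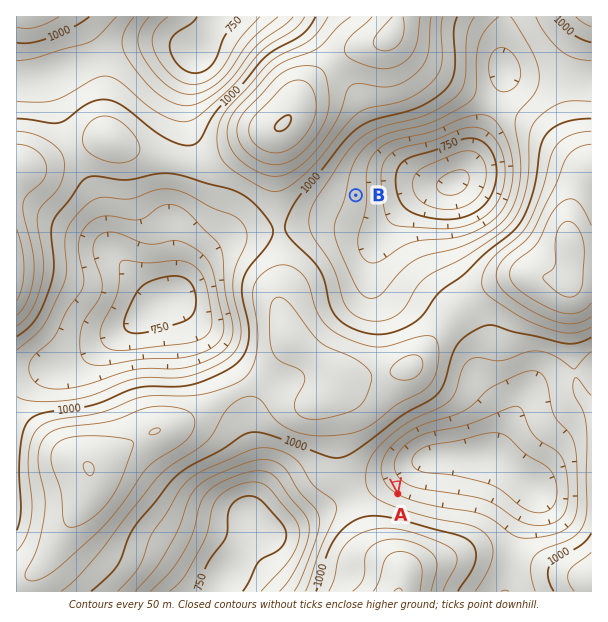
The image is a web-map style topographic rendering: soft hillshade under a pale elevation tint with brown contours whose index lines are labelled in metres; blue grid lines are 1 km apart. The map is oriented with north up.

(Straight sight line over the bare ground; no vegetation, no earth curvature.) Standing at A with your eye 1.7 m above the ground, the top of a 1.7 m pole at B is out of sight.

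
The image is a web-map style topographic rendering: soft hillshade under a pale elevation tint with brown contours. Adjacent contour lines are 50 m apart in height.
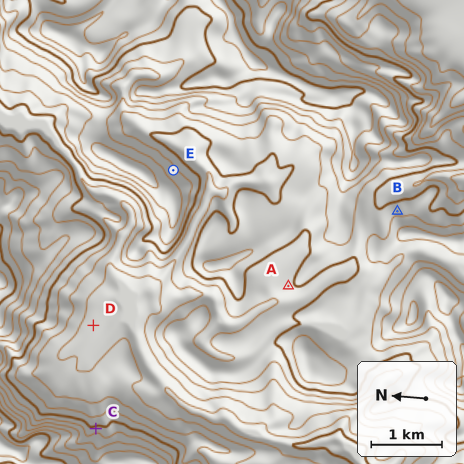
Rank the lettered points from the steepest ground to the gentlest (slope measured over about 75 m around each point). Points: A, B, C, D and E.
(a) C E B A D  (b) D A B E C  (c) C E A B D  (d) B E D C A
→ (a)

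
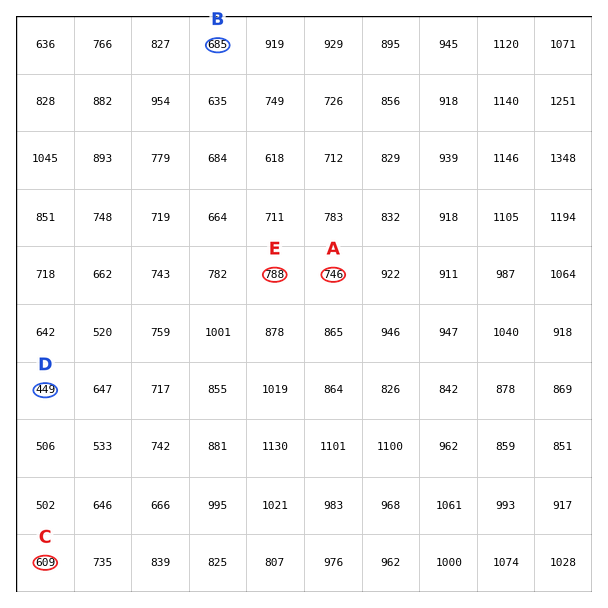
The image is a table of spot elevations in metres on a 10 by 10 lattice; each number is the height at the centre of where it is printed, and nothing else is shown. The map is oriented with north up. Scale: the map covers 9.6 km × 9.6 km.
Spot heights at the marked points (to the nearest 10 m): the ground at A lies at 750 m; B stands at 680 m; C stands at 610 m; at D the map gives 450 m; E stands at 790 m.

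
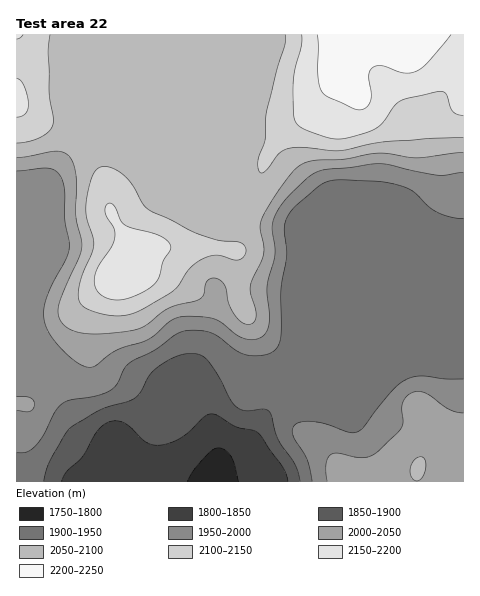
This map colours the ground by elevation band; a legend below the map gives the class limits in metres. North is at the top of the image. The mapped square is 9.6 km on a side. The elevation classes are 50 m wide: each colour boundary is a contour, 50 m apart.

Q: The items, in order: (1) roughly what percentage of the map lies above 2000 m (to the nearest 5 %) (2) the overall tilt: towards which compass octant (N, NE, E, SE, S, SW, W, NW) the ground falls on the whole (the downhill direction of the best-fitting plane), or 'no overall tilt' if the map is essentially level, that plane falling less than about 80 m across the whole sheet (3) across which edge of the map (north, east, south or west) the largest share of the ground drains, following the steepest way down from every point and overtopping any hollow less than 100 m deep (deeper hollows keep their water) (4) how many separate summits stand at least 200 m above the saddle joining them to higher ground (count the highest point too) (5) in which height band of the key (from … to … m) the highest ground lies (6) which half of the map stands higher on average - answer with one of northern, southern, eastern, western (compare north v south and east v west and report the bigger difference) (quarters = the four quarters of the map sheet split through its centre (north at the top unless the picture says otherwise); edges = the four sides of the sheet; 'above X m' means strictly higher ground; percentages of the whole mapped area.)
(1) Roughly 50 % of the ground is higher than 2000 m.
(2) Overall the map slopes down towards the south.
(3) The largest share of the runoff leaves by the southern edge.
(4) Counting only tops that stand 200 m proud, the map has 1 summit.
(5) Between 2200 and 2250 m: that is the band holding the highest ground.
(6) On average the northern half of the map is the higher ground.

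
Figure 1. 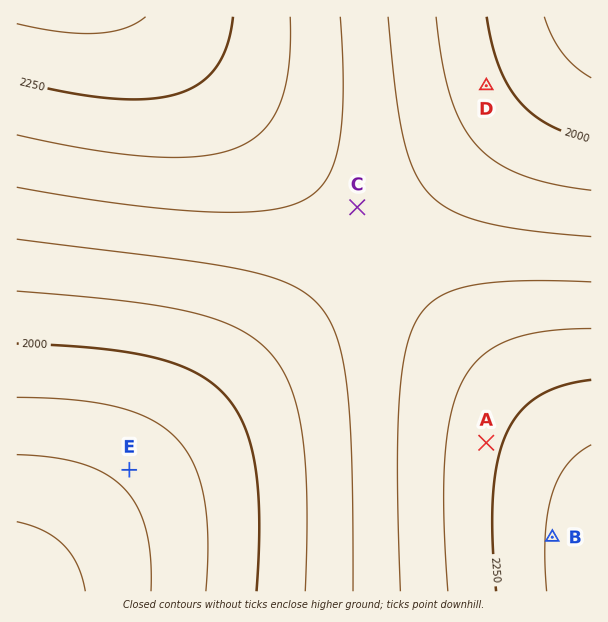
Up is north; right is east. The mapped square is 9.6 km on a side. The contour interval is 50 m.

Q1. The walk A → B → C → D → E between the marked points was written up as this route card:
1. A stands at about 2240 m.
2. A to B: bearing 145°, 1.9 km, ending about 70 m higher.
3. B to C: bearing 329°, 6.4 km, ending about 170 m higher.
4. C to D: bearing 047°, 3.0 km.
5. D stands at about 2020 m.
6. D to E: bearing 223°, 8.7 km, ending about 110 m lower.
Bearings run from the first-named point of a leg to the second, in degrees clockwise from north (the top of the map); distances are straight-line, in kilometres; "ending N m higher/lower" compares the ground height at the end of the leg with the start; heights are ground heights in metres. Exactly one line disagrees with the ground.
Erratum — Line 3: it should read "ending about 170 m lower".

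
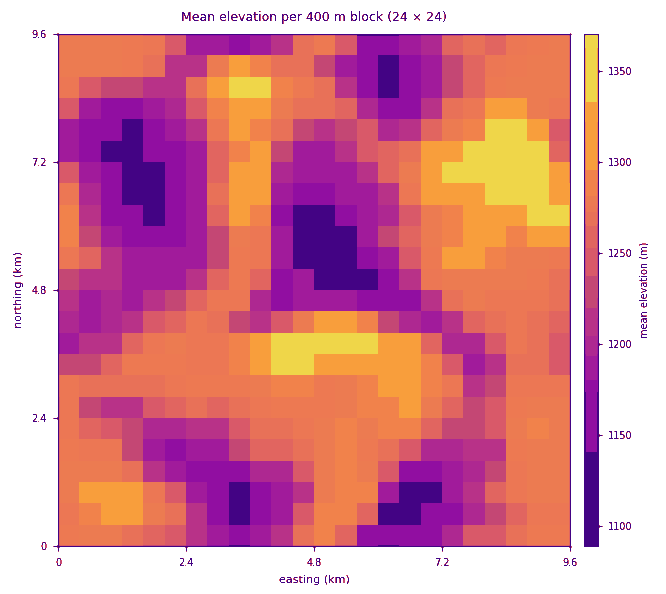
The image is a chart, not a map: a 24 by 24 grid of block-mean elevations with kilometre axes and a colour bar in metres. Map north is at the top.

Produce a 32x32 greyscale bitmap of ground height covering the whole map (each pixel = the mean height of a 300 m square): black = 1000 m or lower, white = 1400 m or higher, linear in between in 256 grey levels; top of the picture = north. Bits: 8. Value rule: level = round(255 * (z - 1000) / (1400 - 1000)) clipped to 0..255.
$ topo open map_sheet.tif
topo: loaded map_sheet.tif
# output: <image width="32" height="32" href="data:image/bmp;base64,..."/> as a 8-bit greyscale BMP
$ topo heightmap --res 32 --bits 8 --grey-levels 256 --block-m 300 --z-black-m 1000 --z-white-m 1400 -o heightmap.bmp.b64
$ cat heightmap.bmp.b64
<image width="32" height="32" href="data:image/bmp;base64,Qk02CAAAAAAAADYEAAAoAAAAIAAAACAAAAABAAgAAAAAAAAEAAATCwAAEwsAAAABAAAAAAAAAAAAAAEBAQACAgIAAwMDAAQEBAAFBQUABgYGAAcHBwAICAgACQkJAAoKCgALCwsADAwMAA0NDQAODg4ADw8PABAQEAAREREAEhISABMTEwAUFBQAFRUVABYWFgAXFxcAGBgYABkZGQAaGhoAGxsbABwcHAAdHR0AHh4eAB8fHwAgICAAISEhACIiIgAjIyMAJCQkACUlJQAmJiYAJycnACgoKAApKSkAKioqACsrKwAsLCwALS0tAC4uLgAvLy8AMDAwADExMQAyMjIAMzMzADQ0NAA1NTUANjY2ADc3NwA4ODgAOTk5ADo6OgA7OzsAPDw8AD09PQA+Pj4APz8/AEBAQABBQUEAQkJCAENDQwBEREQARUVFAEZGRgBHR0cASEhIAElJSQBKSkoAS0tLAExMTABNTU0ATk5OAE9PTwBQUFAAUVFRAFJSUgBTU1MAVFRUAFVVVQBWVlYAV1dXAFhYWABZWVkAWlpaAFtbWwBcXFwAXV1dAF5eXgBfX18AYGBgAGFhYQBiYmIAY2NjAGRkZABlZWUAZmZmAGdnZwBoaGgAaWlpAGpqagBra2sAbGxsAG1tbQBubm4Ab29vAHBwcABxcXEAcnJyAHNzcwB0dHQAdXV1AHZ2dgB3d3cAeHh4AHl5eQB6enoAe3t7AHx8fAB9fX0Afn5+AH9/fwCAgIAAgYGBAIKCggCDg4MAhISEAIWFhQCGhoYAh4eHAIiIiACJiYkAioqKAIuLiwCMjIwAjY2NAI6OjgCPj48AkJCQAJGRkQCSkpIAk5OTAJSUlACVlZUAlpaWAJeXlwCYmJgAmZmZAJqamgCbm5sAnJycAJ2dnQCenp4An5+fAKCgoAChoaEAoqKiAKOjowCkpKQApaWlAKampgCnp6cAqKioAKmpqQCqqqoAq6urAKysrACtra0Arq6uAK+vrwCwsLAAsbGxALKysgCzs7MAtLS0ALW1tQC2trYAt7e3ALi4uAC5ubkAurq6ALu7uwC8vLwAvb29AL6+vgC/v78AwMDAAMHBwQDCwsIAw8PDAMTExADFxcUAxsbGAMfHxwDIyMgAycnJAMrKygDLy8sAzMzMAM3NzQDOzs4Az8/PANDQ0ADR0dEA0tLSANPT0wDU1NQA1dXVANbW1gDX19cA2NjYANnZ2QDa2toA29vbANzc3ADd3d0A3t7eAN/f3wDg4OAA4eHhAOLi4gDj4+MA5OTkAOXl5QDm5uYA5+fnAOjo6ADp6ekA6urqAOvr6wDs7OwA7e3tAO7u7gDv7+8A8PDwAPHx8QDy8vIA8/PzAPT09AD19fUA9vb2APf39wD4+PgA+fn5APr6+gD7+/sA/Pz8AP39/QD+/v4A////ALGytbKupZ+WiXdyanN8mLC1r4tqaHNzdIKZn5yssbGxsLGyt7awrKeQd2pbcHaGq7azpopWWWNpc3uNkaOvsbCws8TX17uxpoJ0X1FtdX2atLrArWhARV5zeIyhrK+xsLK4xMi/s6ePeHJaWHB2eJKxs8Cxh1Q9YneAl6iwsrSysrS1tbGdgHZzcGZvd358orK2v7KofFhveX6InK2ys7KxsbCwnn10cHBwdouamZassre6saeVf3mAg36Qr7KysrGwr62bf3h2enmCoKqsrLCxtbWwr7Chg32GiZaxt7OysKuekoyEgICJiIabqayvsLGytbG0vbapmo6Qp7G6tbKwoYZ+gZCboqelpaeusLGxsbG0tbjMvbKkkZOmsbO1srGvpZ+boaqwsbGxsLGysrGxsbK7us7Ita+XhJywsLGxq6mrsLCwsLGxsbGxtLvGvbSytr3Eys23sZR3jK2tqqqKlI6osbGxsbGwsbfG2eTbzszMysbMxrake3eTra2jlHuFhoyrsbKxsK+xu9Lo7e3r6ubczsi9q4J2iqOurqiUgHeCf42hqrCwrqWRnbPG1+Hm5tnCsJuAdoyjqq6vrKCHdXd/fImWoayxrZh1cYOVoLCuimtkaHSPrrCur6+rpop2dn96eoaUna2xsJBdbXd0cWxbXWh2l7CysbGwsK6plH+Chnh0dn+LnK+xqXdqd2NFPlBudpexsrKysrGxsKyto56JeHR0dXiFqrGvjWZqUj9AV3KApLK5vbWysrKxr7OukH12dHR0dHmisbGXXEE9P1Zug52qssLRyLaytLazuaV+dXJrb3N0eqayspdTODhEa36XmKuyuMPNw7fK1Me4oXpzZEtfcnSKssK6jlZBRVlxfICNr7O3wMnRzeTs27Oad3FYQFZwdZa42cmGcWxtcXR1e5uzt7vF0drd6O3Ur4l1bE8/WW91lrPUzYt1dXV1dXqRq7nP2dnX3+Lr6sedenFcRERicHWVscbQmHh1dXZ7jaSwvNrn6uTi6Ozhu39zZk9CS2hydpWwwMengHZ1eI2hpq20xdPZ6Ojr6cmidHBjU01bb3R7orHDvLCSgnx+nJ6PjaGwtrjR7O3gtYyBdG9mXGp0d4mutMu7sqmemZSjiHd0ep+wsbjg48SxoKSDdXNxc3aCobG/2cS1sa+vrZh1ZV9tjKyuscLCtbKwsaWQjIqCeoiqs9Lm2MWzsbCkfWtTUG1/l52ssrKys7KysrGwsKyXfZax1eDSv7GqlHtzZ0ddc3iHlKmxsbKzs7KysrKxsayKd42gopePn6qkkXtoS290e5ilq66xsbKysbK1s7GvrJd6dnVqc3qXr7Kuj2dddHV/oKyop7CxsbE="/>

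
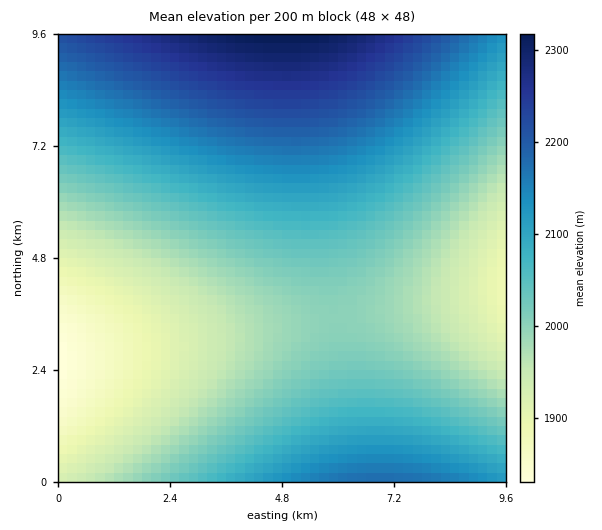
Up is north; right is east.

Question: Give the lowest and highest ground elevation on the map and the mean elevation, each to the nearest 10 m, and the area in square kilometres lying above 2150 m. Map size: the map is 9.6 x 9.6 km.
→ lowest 1830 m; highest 2320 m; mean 2050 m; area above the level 19.1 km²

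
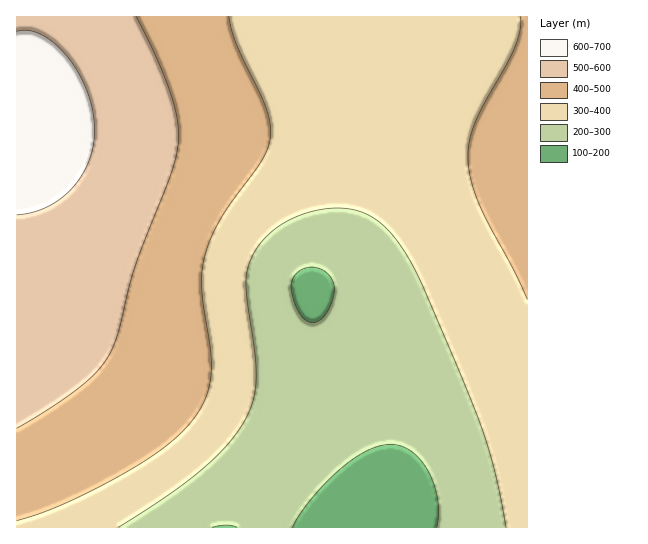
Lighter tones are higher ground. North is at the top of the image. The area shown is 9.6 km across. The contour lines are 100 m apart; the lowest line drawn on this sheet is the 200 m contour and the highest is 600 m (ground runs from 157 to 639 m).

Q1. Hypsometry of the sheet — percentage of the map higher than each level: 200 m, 96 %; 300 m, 73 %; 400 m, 41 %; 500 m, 19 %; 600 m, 4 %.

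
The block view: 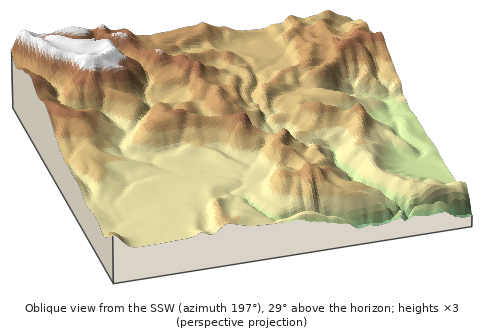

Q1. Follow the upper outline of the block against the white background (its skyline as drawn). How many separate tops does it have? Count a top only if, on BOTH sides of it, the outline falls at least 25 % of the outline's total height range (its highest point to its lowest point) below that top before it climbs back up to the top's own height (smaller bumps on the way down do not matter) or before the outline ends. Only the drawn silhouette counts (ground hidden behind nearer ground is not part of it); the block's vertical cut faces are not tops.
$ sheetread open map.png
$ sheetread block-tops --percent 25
0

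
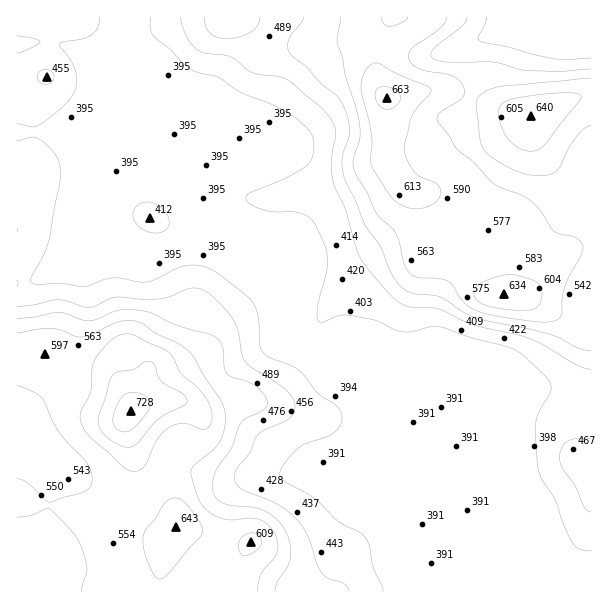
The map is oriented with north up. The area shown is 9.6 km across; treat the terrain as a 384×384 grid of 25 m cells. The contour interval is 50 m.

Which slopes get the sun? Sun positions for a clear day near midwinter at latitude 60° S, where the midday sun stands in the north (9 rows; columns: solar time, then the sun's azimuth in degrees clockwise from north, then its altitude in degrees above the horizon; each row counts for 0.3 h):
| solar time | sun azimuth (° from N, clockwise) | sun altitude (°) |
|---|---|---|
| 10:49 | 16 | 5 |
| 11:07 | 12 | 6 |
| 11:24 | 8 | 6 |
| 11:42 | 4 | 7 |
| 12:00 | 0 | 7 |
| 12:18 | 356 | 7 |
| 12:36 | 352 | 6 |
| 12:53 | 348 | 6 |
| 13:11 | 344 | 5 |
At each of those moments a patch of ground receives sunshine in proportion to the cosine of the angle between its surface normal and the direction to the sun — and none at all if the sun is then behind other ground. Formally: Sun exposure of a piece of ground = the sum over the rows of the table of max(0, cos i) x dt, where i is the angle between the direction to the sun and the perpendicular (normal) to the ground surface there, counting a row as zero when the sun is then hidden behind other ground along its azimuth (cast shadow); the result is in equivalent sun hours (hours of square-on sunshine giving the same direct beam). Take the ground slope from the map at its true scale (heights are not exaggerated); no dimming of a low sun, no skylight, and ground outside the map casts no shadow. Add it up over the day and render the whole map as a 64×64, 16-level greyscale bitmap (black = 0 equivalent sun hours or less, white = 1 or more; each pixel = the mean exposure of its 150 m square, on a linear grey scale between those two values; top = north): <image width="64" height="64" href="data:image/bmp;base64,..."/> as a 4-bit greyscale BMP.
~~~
<image width="64" height="64" href="data:image/bmp;base64,Qk12CAAAAAAAAHYAAAAoAAAAQAAAAEAAAAABAAQAAAAAAAAIAAATCwAAEwsAABAAAAAAAAAAAAAAABEREQAiIiIAMzMzAERERABVVVUAZmZmAHd3dwCIiIgAmZmZAKqqqgC7u7sAzMzMAN3d3QDu7u4A////AEREREREREREREREVURDMzRFVVVVVVRERERERERERERERERERFRERDMzRERVRDIRI0VmZ2ZVVERERERERERERERERERERERDMiI0RFVDEQEkVVZmZVVEREREREREREREREREREREREMiESNERUIQATRVVWVVVERERERERERERERDREREREREMzIhEjREQxEjRVVmZlVERERERERERERERDNERERERDMzRUIRI0VVRFZmVmd2ZUREREREREREREREMkREREQzMjRnYyI0Z4mZmYdmd3ZlREREREREREREREMhRERERDMiNXh1VXiavN3Kl3d3ZlVEREREREREREREQyFERERERDNGd3eJq8ze/tuYd3ZVVEREREREREREREQzIURERVVVVVVWiaqru83uypiHZURERERERERERERERDMiRVVVVVREMzWKmHd4rMy5mHZURERERERERERERERDMiJVVVVVQzEBJHmXVEV5mYh3ZURERERERERERERERDIRIlVVVVQyEAATV3VDM0VVVmVUREREREREREREREREMhERVVVVQyEAABM0RCERIiMzREREREREREREREREREQyESJVVEQyEAAAEiIiEAAREiI0REREREREREREREREREM0VlVEQyEAAAAQABEAABIiIiM0RERERERERERERERERVeJREQzEAAAAAAAARABIiIiIiIzRERERERERERERERFaJpERDIQAAAAAAAAERIhAAAREiM0REREREREREREREVniERDMiIiIQAAAAACMyAAAAEiM0REREREREMzMyIzRVZmREMzRWZlMQAAABRUIAAAEkVVVEREREREQzMyESM1VVREQ0RWd3dlMRABR3YxEjNFZmZUREREREQzMhAAATRERDMzRWd3eJmGZVeZl1RWd3d3dlRERERERDMhAAAAAjNEMyI1VlVoqqmaq7qYeJmZmHZVREREREREMyEAAAAAEiMyESNERWiph4m7qXeau6qXZUREREREREMyEAAAAAAAATIRI0RWeIdlV4mGVovLqYZUREREREREMyEAAAAAAAAAMiI0VWeHZmd3d2VFeamYZUREREREMzIhEAAAAAAAAAA0RVZneHdoq7qYdVVmd1REREREREMzEQAAAAAAAAAAAGZ4h3iJiIrO7LmHdlVVREREREREQyEAAAAAAAAAAAAAmqqYmru6u83cupiHZUREREREREQyEAAAAAAAAAAAAAHN3Kqs3d3cu6qYiIdlVEREVEQzMyEAAAAAAAAAAAACRO7tzM3d7u7KmHZmd3ZURERUQzMiIQAAAAAAAAAAACRV7d3d3Mze/+yodmZ4d2RERERDIiIRAAAAAAAAAAATRES7zd3Lqr3e3KmHeIiHVERERUMiIhAAAAAAERESIzNERIiau6mZq7u7qpmZmHZERERFVDIhEAAAABNXd3ZmVDRERWZ3ZWiZmIiZqqmHVEREREVUMiEQAAAAJYqqmZh0M0QiRERERFVURWiZmHVERERERFRDIRERERI1eJqpmXUyRBI0RERERERERWdlREREREREREMiIiMzMzRWeIh3dkM0EiREREREREREREREREREREREQyIiNEREMzRFZlVWVDMiM0RERERERERERERERERERDMzIRI0RERDMzRVRFZmVTMzREREREQzNEREREREREREMzIRESNEREQyI0REVnd2REREREREQyI0REREREREREQzMhABEjM0RDMzNEVWZVRURERERERERFVERERERERDMzMiERARESNEREM0VmZERFRDRERERFZmZEREREMzMyIzMiEiEQAAEjRFVVVnZEREVENERERERWZUREREREREMzMhERIhERIiNFZ3d3dURERVRERERERERERERERVVVVURDEQEREjRVRFV3iHZURERGVUREREREREREREREVVZmZVQhERETV4h2Znd1QiI0REZmVERERERERERERERERFZmZDIRESR4mYd3dkIQABJER3ZlRERERERERERERERERFZVREMzRniId3dkIAAAEkRHd2VERERERERERERERERERFVWdlVmZlVWZkIQAAESNEZmZURERERERERERERERERERWd2VERDNEVUQhEREREjRVVUREREREREREREREREREM0VmVDMzNEVURDIiERERI0REREREREREREREREREREMiIzMzMzNFZlREMyIiIRERMzNEREREREREREREREREMhERIiIiIiNEREQzMzMyERAiIiNEREREREREREREQzIRAAESEREREAE0RFVmd2QxECIREkRERERERERDNDIhERAAABEiIiIQABNFeau7qHUxIhABNERERERERDMhEAAAAAAAEjVnd1QyJFebze3cuoczIiNEREREREREMQAAAAABEAETWKu7qph3eJq83u//7VVVVVREREREREIAAAAAAAAREjV4q7zN7cqIiKvN7///iJmXZEREREREIAAAAREQABEjRniImavN3KmZqrzd7v+ZqpdUREREREMQAAABIiIREjNFZ2ZUISSKu7u6qqqru2Z3ZEREREREIRAAAAEjNEM0RERWVCEAABR5qqmYh3d3EjMiETREREIRERAAASNFZmZVREQyEAAAACV3d3ZlVVUAERERJEREQyIjIQABI0Vnd2VEQzIREAAAAkVVVVVERCIiMzNERERERERDMjNERFVlVUREQzMzMiIjREVVRERE"/>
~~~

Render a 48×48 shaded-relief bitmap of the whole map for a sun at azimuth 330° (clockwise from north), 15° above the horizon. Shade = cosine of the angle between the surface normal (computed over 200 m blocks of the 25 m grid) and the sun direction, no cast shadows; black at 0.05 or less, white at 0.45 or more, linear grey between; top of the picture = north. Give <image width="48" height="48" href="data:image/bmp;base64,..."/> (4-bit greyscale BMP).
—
<image width="48" height="48" href="data:image/bmp;base64,Qk32BAAAAAAAAHYAAAAoAAAAMAAAADAAAAABAAQAAAAAAIAEAAATCwAAEwsAABAAAAAAAAAAAAAAABEREQAiIiIAMzMzAERERABVVVUAZmZmAHd3dwCIiIgAmZmZAKqqqgC7u7sAzMzMAN3d3QDu7u4A////AIiIiIiJmGeImXQzRniYh4iIiIiIiIiId4iIiIiJl2Z4iXQyRniIh4iIiIiIiIiId4iIiIiJl1RoiYUiNXiId4iIiIiIiIiId4iIiIiJmGRGiZZDRXiIh4iIiIiIiIiId4iIiHd5q4VGirp2ZniZiIiIiIiIiIiIdoiIiId4vLhnnN25iIiZmIiIiIiIiIiIh3iIiJiIrMqJve/bqZiIiIiIiIiIiIiIh3iIiZmYmsuYm93cqpiIiIiIiIiIiIiIiIiImZmHeLuGaKu6qZiIiIiIiIiIiIiIiIiIiIh2Vol1RWeIiIiIiIiIiIiIiIiHeIiIiIdlRWhkIjVWd4iIiIiIiIiIiImZiYiIh2VDNFZkESRVZneIiIiIiIiIiImqu4iId2UyEkZkISRVVWZ3iIiIiIiIiImru4iIiIdSABNVMiMzRVZniIiIiIiIiImqqoiImruVIAJFVDMzNWd3iIiIiIiIiImqmHiJq83KdERWd2VVZniIiIiIiIiIiImqmHd4q83cqYiIiZmJiIiIiIiIiIiIiImZmHdnirzMuZqpiau6qYiIiIiIiIiIiIiIiIdmebu7qIiYd5u7qYiIiIiIiIiIiHd2Zph3isy6upiIZniZmHeIiIiIiIiHd3ZVRKqpm93LvMuphmaIiId4iId3iHdlVERERN3LvO/tzMu6mGZ4iId3d3dmZlQhAAEkZv/tzf//27qpmHd4iIh3d3ZURDEAAAAleP/+3f//7buZmYh4iIh3dmZCIzIAABI2eN7u3N7u7ty6mZiIiImHZmUyE1d2ZmVWeJq7urzMzN3LqZiIiImXd3ZTNHrMuphleGeJiJmpmavLmYiIiImYd4d2VnrNy6qFZ0V4iIiIiImZmIiIiIiZiImHd3iaupqXZkVoiIiIiIiIiIiIiIiZiImYiHd4mYiZd1VXiIiId3iIiIiIiIiZh3iIiIdmeIeJmHZXiIiId3iIiIiIiIiZl2d2Z4h2Z4iImHZXiIiImIiIiIh3d3iJmHZlVniHeIiIiIdWiIiImYiIiIiId3iIiHZmVniJmZiIiIdmiIiIiIiIiIiZmIiIiId4h3iZmYh4iJh3eIiIiIiIiIiJmaqpiHeJqZmYh2ZniKmHiIiIiIiIiIiIiavMqYh5qpmHZVRGeKmYiIiIiIiIiIiIiJve25dniJmHZVREaJmIiIiIiIiIiIiIiIrO25dWeIiIdlRDV4h4iIiIiIiIiIiIiHisyoZVeIiZh2VDNHdniIiIiIiIiIiId3eKuXU0V4iaqYdUM3ZVeIiIiIiIiId3ZmZ5qXVDNGirzMuXVHZUV4iIiIiIh3ZWZmZoq6l2VVes7v7suYhlV4iIiIiHd2VFVmZ5vMu7upms3v///7qod4iIiIhlVmZVVneJvLqr3dy7zN7//7y5iIiIiIdkNFZmd3eJu5h3iszMy8zN7pmYd4iIiHd1M0Z4mZmImoZCI2iru6qqqmZmZWiIiHiHUzVomqqZmXZDEBNomZmIiFVVVVeIiYiZdDVnmrupmXZUIQE2iIiIiA=="/>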